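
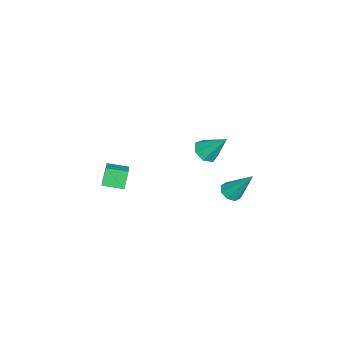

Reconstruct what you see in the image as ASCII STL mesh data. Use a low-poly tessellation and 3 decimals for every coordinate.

solid 
facet normal -0.118 -0.581 -0.806
outer loop
vertex 3.488 3.241 0.75
vertex 2.853 3.303 0.798
vertex 3.318 3.625 0.498
endloop
endfacet
facet normal 0.925 0.376 -0.052
outer loop
vertex 3.488 3.241 0.75
vertex 3.318 3.625 0.498
vertex 3.087 4.457 2.402
endloop
endfacet
facet normal -0.118 -0.580 -0.806
outer loop
vertex 3.318 3.625 0.498
vertex 2.853 3.303 0.798
vertex 2.875 3.821 0.422
endloop
endfacet
facet normal 0.429 0.846 -0.318
outer loop
vertex 3.318 3.625 0.498
vertex 2.875 3.821 0.422
vertex 3.087 4.457 2.402
endloop
endfacet
facet normal -0.119 -0.580 -0.806
outer loop
vertex 2.875 3.821 0.422
vertex 2.853 3.303 0.798
vertex 2.42 3.714 0.566
endloop
endfacet
facet normal -0.299 0.917 -0.263
outer loop
vertex 2.875 3.821 0.422
vertex 2.42 3.714 0.566
vertex 3.087 4.457 2.402
endloop
endfacet
facet normal -0.118 -0.580 -0.806
outer loop
vertex 2.42 3.714 0.566
vertex 2.853 3.303 0.798
vertex 2.218 3.366 0.846
endloop
endfacet
facet normal -0.833 0.548 0.081
outer loop
vertex 2.42 3.714 0.566
vertex 2.218 3.366 0.846
vertex 3.087 4.457 2.402
endloop
endfacet
facet normal -0.118 -0.578 -0.807
outer loop
vertex 2.218 3.366 0.846
vertex 2.853 3.303 0.798
vertex 2.388 2.981 1.097
endloop
endfacet
facet normal -0.858 -0.046 0.511
outer loop
vertex 2.218 3.366 0.846
vertex 2.388 2.981 1.097
vertex 3.087 4.457 2.402
endloop
endfacet
facet normal -0.117 -0.580 -0.806
outer loop
vertex 2.388 2.981 1.097
vertex 2.853 3.303 0.798
vertex 2.83 2.786 1.173
endloop
endfacet
facet normal -0.361 -0.516 0.777
outer loop
vertex 2.388 2.981 1.097
vertex 2.83 2.786 1.173
vertex 3.087 4.457 2.402
endloop
endfacet
facet normal -0.119 -0.580 -0.806
outer loop
vertex 2.83 2.786 1.173
vertex 2.853 3.303 0.798
vertex 3.286 2.893 1.029
endloop
endfacet
facet normal 0.366 -0.587 0.722
outer loop
vertex 2.83 2.786 1.173
vertex 3.286 2.893 1.029
vertex 3.087 4.457 2.402
endloop
endfacet
facet normal -0.118 -0.579 -0.807
outer loop
vertex 3.286 2.893 1.029
vertex 2.853 3.303 0.798
vertex 3.488 3.241 0.75
endloop
endfacet
facet normal 0.899 -0.218 0.379
outer loop
vertex 3.286 2.893 1.029
vertex 3.488 3.241 0.75
vertex 3.087 4.457 2.402
endloop
endfacet
facet normal -0.139 -0.646 -0.751
outer loop
vertex 2.353 1.336 3.18
vertex 1.811 1.785 2.894
vertex 2.557 1.792 2.75
endloop
endfacet
facet normal 0.925 -0.061 0.374
outer loop
vertex 2.353 1.336 3.18
vertex 2.557 1.792 2.75
vertex 2.049 2.895 4.186
endloop
endfacet
facet normal -0.139 -0.644 -0.752
outer loop
vertex 2.557 1.792 2.75
vertex 1.811 1.785 2.894
vertex 2.2 2.244 2.429
endloop
endfacet
facet normal 0.822 0.554 -0.134
outer loop
vertex 2.557 1.792 2.75
vertex 2.2 2.244 2.429
vertex 2.049 2.895 4.186
endloop
endfacet
facet normal -0.136 -0.646 -0.751
outer loop
vertex 2.2 2.244 2.429
vertex 1.811 1.785 2.894
vertex 1.549 2.349 2.457
endloop
endfacet
facet normal 0.136 0.933 -0.334
outer loop
vertex 2.2 2.244 2.429
vertex 1.549 2.349 2.457
vertex 2.049 2.895 4.186
endloop
endfacet
facet normal -0.138 -0.646 -0.751
outer loop
vertex 1.549 2.349 2.457
vertex 1.811 1.785 2.894
vertex 1.096 2.03 2.815
endloop
endfacet
facet normal -0.612 0.788 -0.072
outer loop
vertex 1.549 2.349 2.457
vertex 1.096 2.03 2.815
vertex 2.049 2.895 4.186
endloop
endfacet
facet normal -0.138 -0.645 -0.752
outer loop
vertex 1.096 2.03 2.815
vertex 1.811 1.785 2.894
vertex 1.181 1.526 3.232
endloop
endfacet
facet normal -0.861 0.230 0.453
outer loop
vertex 1.096 2.03 2.815
vertex 1.181 1.526 3.232
vertex 2.049 2.895 4.186
endloop
endfacet
facet normal -0.138 -0.645 -0.752
outer loop
vertex 1.181 1.526 3.232
vertex 1.811 1.785 2.894
vertex 1.741 1.217 3.394
endloop
endfacet
facet normal -0.423 -0.322 0.847
outer loop
vertex 1.181 1.526 3.232
vertex 1.741 1.217 3.394
vertex 2.049 2.895 4.186
endloop
endfacet
facet normal -0.138 -0.645 -0.752
outer loop
vertex 1.741 1.217 3.394
vertex 1.811 1.785 2.894
vertex 2.353 1.336 3.18
endloop
endfacet
facet normal 0.371 -0.451 0.811
outer loop
vertex 1.741 1.217 3.394
vertex 2.353 1.336 3.18
vertex 2.049 2.895 4.186
endloop
endfacet
facet normal -0.501 0.083 0.861
outer loop
vertex 1.022 -3.705 -0.049
vertex 0.853 -2.536 -0.26
vertex -0.464 -4.069 -0.878
endloop
endfacet
facet normal 0.141 -0.974 0.176
outer loop
vertex 0.107 -4.164 -1.86
vertex 1.022 -3.705 -0.049
vertex -0.464 -4.069 -0.878
endloop
endfacet
facet normal -0.501 0.083 0.861
outer loop
vertex -0.464 -4.069 -0.878
vertex 0.853 -2.536 -0.26
vertex -0.633 -2.9 -1.089
endloop
endfacet
facet normal -0.854 -0.209 -0.476
outer loop
vertex -0.633 -2.9 -1.089
vertex 0.107 -4.164 -1.86
vertex -0.464 -4.069 -0.878
endloop
endfacet
facet normal 0.854 0.209 0.476
outer loop
vertex 1.022 -3.705 -0.049
vertex 1.424 -2.631 -1.242
vertex 0.853 -2.536 -0.26
endloop
endfacet
facet normal 0.141 -0.974 0.176
outer loop
vertex 1.593 -3.8 -1.031
vertex 1.022 -3.705 -0.049
vertex 0.107 -4.164 -1.86
endloop
endfacet
facet normal 0.854 0.209 0.476
outer loop
vertex 1.593 -3.8 -1.031
vertex 1.424 -2.631 -1.242
vertex 1.022 -3.705 -0.049
endloop
endfacet
facet normal -0.141 0.974 -0.176
outer loop
vertex 0.853 -2.536 -0.26
vertex 1.424 -2.631 -1.242
vertex -0.633 -2.9 -1.089
endloop
endfacet
facet normal -0.854 -0.209 -0.476
outer loop
vertex -0.062 -2.995 -2.071
vertex 0.107 -4.164 -1.86
vertex -0.633 -2.9 -1.089
endloop
endfacet
facet normal -0.141 0.974 -0.176
outer loop
vertex -0.633 -2.9 -1.089
vertex 1.424 -2.631 -1.242
vertex -0.062 -2.995 -2.071
endloop
endfacet
facet normal 0.501 -0.083 -0.861
outer loop
vertex -0.062 -2.995 -2.071
vertex 1.593 -3.8 -1.031
vertex 0.107 -4.164 -1.86
endloop
endfacet
facet normal 0.501 -0.083 -0.861
outer loop
vertex 1.424 -2.631 -1.242
vertex 1.593 -3.8 -1.031
vertex -0.062 -2.995 -2.071
endloop
endfacet

endsolid


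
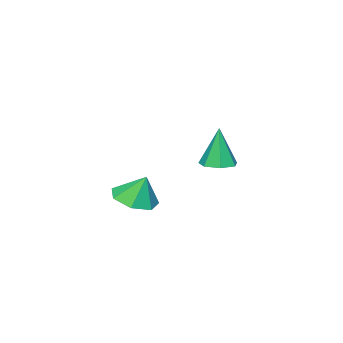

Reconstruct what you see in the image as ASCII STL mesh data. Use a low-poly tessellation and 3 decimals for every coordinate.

solid 
facet normal 0.117 -0.372 -0.921
outer loop
vertex 3.293 -1.29 -1.219
vertex 2.458 -1.88 -1.087
vertex 2.516 -0.924 -1.466
endloop
endfacet
facet normal 0.328 0.897 0.297
outer loop
vertex 3.293 -1.29 -1.219
vertex 2.516 -0.924 -1.466
vertex 2.302 -1.38 0.147
endloop
endfacet
facet normal 0.118 -0.372 -0.921
outer loop
vertex 2.516 -0.924 -1.466
vertex 2.458 -1.88 -1.087
vertex 1.696 -1.277 -1.428
endloop
endfacet
facet normal -0.379 0.902 0.205
outer loop
vertex 2.516 -0.924 -1.466
vertex 1.696 -1.277 -1.428
vertex 2.302 -1.38 0.147
endloop
endfacet
facet normal 0.117 -0.373 -0.920
outer loop
vertex 1.696 -1.277 -1.428
vertex 2.458 -1.88 -1.087
vertex 1.45 -2.084 -1.132
endloop
endfacet
facet normal -0.851 0.389 0.353
outer loop
vertex 1.696 -1.277 -1.428
vertex 1.45 -2.084 -1.132
vertex 2.302 -1.38 0.147
endloop
endfacet
facet normal 0.116 -0.372 -0.921
outer loop
vertex 1.45 -2.084 -1.132
vertex 2.458 -1.88 -1.087
vertex 1.964 -2.737 -0.803
endloop
endfacet
facet normal -0.732 -0.259 0.630
outer loop
vertex 1.45 -2.084 -1.132
vertex 1.964 -2.737 -0.803
vertex 2.302 -1.38 0.147
endloop
endfacet
facet normal 0.118 -0.373 -0.920
outer loop
vertex 1.964 -2.737 -0.803
vertex 2.458 -1.88 -1.087
vertex 2.85 -2.744 -0.687
endloop
endfacet
facet normal -0.113 -0.551 0.827
outer loop
vertex 1.964 -2.737 -0.803
vertex 2.85 -2.744 -0.687
vertex 2.302 -1.38 0.147
endloop
endfacet
facet normal 0.117 -0.373 -0.920
outer loop
vertex 2.85 -2.744 -0.687
vertex 2.458 -1.88 -1.087
vertex 3.441 -2.101 -0.872
endloop
endfacet
facet normal 0.542 -0.269 0.796
outer loop
vertex 2.85 -2.744 -0.687
vertex 3.441 -2.101 -0.872
vertex 2.302 -1.38 0.147
endloop
endfacet
facet normal 0.118 -0.372 -0.921
outer loop
vertex 3.441 -2.101 -0.872
vertex 2.458 -1.88 -1.087
vertex 3.293 -1.29 -1.219
endloop
endfacet
facet normal 0.739 0.375 0.561
outer loop
vertex 3.441 -2.101 -0.872
vertex 3.293 -1.29 -1.219
vertex 2.302 -1.38 0.147
endloop
endfacet
facet normal 0.073 0.039 -0.997
outer loop
vertex -1.723 -1.904 -0.565
vertex -2.539 -1.841 -0.622
vertex -1.983 -1.242 -0.558
endloop
endfacet
facet normal 0.843 0.327 0.426
outer loop
vertex -1.723 -1.904 -0.565
vertex -1.983 -1.242 -0.558
vertex -2.681 -1.919 1.342
endloop
endfacet
facet normal 0.071 0.040 -0.997
outer loop
vertex -1.983 -1.242 -0.558
vertex -2.539 -1.841 -0.622
vertex -2.661 -1.031 -0.598
endloop
endfacet
facet normal 0.250 0.879 0.405
outer loop
vertex -1.983 -1.242 -0.558
vertex -2.661 -1.031 -0.598
vertex -2.681 -1.919 1.342
endloop
endfacet
facet normal 0.073 0.040 -0.997
outer loop
vertex -2.661 -1.031 -0.598
vertex -2.539 -1.841 -0.622
vertex -3.248 -1.43 -0.657
endloop
endfacet
facet normal -0.551 0.761 0.342
outer loop
vertex -2.661 -1.031 -0.598
vertex -3.248 -1.43 -0.657
vertex -2.681 -1.919 1.342
endloop
endfacet
facet normal 0.072 0.040 -0.997
outer loop
vertex -3.248 -1.43 -0.657
vertex -2.539 -1.841 -0.622
vertex -3.3 -2.139 -0.689
endloop
endfacet
facet normal -0.957 0.057 0.285
outer loop
vertex -3.248 -1.43 -0.657
vertex -3.3 -2.139 -0.689
vertex -2.681 -1.919 1.342
endloop
endfacet
facet normal 0.073 0.039 -0.997
outer loop
vertex -3.3 -2.139 -0.689
vertex -2.539 -1.841 -0.622
vertex -2.779 -2.623 -0.67
endloop
endfacet
facet normal -0.659 -0.699 0.277
outer loop
vertex -3.3 -2.139 -0.689
vertex -2.779 -2.623 -0.67
vertex -2.681 -1.919 1.342
endloop
endfacet
facet normal 0.072 0.039 -0.997
outer loop
vertex -2.779 -2.623 -0.67
vertex -2.539 -1.841 -0.622
vertex -2.078 -2.519 -0.615
endloop
endfacet
facet normal 0.114 -0.939 0.323
outer loop
vertex -2.779 -2.623 -0.67
vertex -2.078 -2.519 -0.615
vertex -2.681 -1.919 1.342
endloop
endfacet
facet normal 0.073 0.039 -0.997
outer loop
vertex -2.078 -2.519 -0.615
vertex -2.539 -1.841 -0.622
vertex -1.723 -1.904 -0.565
endloop
endfacet
facet normal 0.783 -0.484 0.390
outer loop
vertex -2.078 -2.519 -0.615
vertex -1.723 -1.904 -0.565
vertex -2.681 -1.919 1.342
endloop
endfacet

endsolid


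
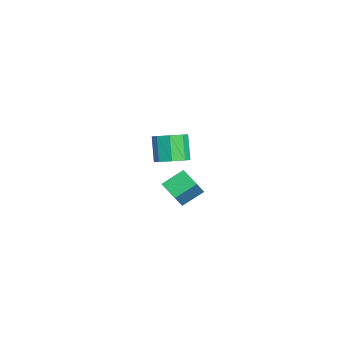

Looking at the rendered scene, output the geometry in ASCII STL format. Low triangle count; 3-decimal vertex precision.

solid 
facet normal -0.549 0.289 -0.785
outer loop
vertex 3.363 -0.925 -3.228
vertex 3.062 -0.037 -2.691
vertex 4.08 -0.478 -3.565
endloop
endfacet
facet normal 0.279 -0.822 -0.497
outer loop
vertex 4.778 -0.843 -2.569
vertex 3.363 -0.925 -3.228
vertex 4.08 -0.478 -3.565
endloop
endfacet
facet normal -0.549 0.288 -0.785
outer loop
vertex 4.08 -0.478 -3.565
vertex 3.062 -0.037 -2.691
vertex 3.779 0.41 -3.029
endloop
endfacet
facet normal 0.788 0.491 -0.372
outer loop
vertex 3.779 0.41 -3.029
vertex 4.778 -0.843 -2.569
vertex 4.08 -0.478 -3.565
endloop
endfacet
facet normal -0.787 -0.492 0.372
outer loop
vertex 3.363 -0.925 -3.228
vertex 3.76 -0.402 -1.695
vertex 3.062 -0.037 -2.691
endloop
endfacet
facet normal 0.279 -0.822 -0.496
outer loop
vertex 4.061 -1.29 -2.231
vertex 3.363 -0.925 -3.228
vertex 4.778 -0.843 -2.569
endloop
endfacet
facet normal -0.788 -0.491 0.372
outer loop
vertex 4.061 -1.29 -2.231
vertex 3.76 -0.402 -1.695
vertex 3.363 -0.925 -3.228
endloop
endfacet
facet normal -0.279 0.822 0.496
outer loop
vertex 3.062 -0.037 -2.691
vertex 3.76 -0.402 -1.695
vertex 3.779 0.41 -3.029
endloop
endfacet
facet normal 0.788 0.492 -0.371
outer loop
vertex 4.477 0.045 -2.032
vertex 4.778 -0.843 -2.569
vertex 3.779 0.41 -3.029
endloop
endfacet
facet normal -0.279 0.822 0.496
outer loop
vertex 3.779 0.41 -3.029
vertex 3.76 -0.402 -1.695
vertex 4.477 0.045 -2.032
endloop
endfacet
facet normal 0.549 -0.288 0.784
outer loop
vertex 4.477 0.045 -2.032
vertex 4.061 -1.29 -2.231
vertex 4.778 -0.843 -2.569
endloop
endfacet
facet normal 0.548 -0.288 0.785
outer loop
vertex 3.76 -0.402 -1.695
vertex 4.061 -1.29 -2.231
vertex 4.477 0.045 -2.032
endloop
endfacet
facet normal 0.567 0.011 -0.823
outer loop
vertex -0.022 -0.455 -3.805
vertex -0.646 -0.392 -4.234
vertex -0.171 0.099 -3.9
endloop
endfacet
facet normal 0.783 0.304 0.543
outer loop
vertex -0.022 -0.455 -3.805
vertex -0.171 0.099 -3.9
vertex -0.769 -0.472 -2.718
endloop
endfacet
facet normal 0.783 0.304 0.543
outer loop
vertex -0.769 -0.472 -2.718
vertex -0.171 0.099 -3.9
vertex -0.919 0.082 -2.812
endloop
endfacet
facet normal -0.566 -0.013 0.824
outer loop
vertex -0.769 -0.472 -2.718
vertex -0.919 0.082 -2.812
vertex -1.394 -0.408 -3.146
endloop
endfacet
facet normal 0.566 0.013 -0.824
outer loop
vertex -0.171 0.099 -3.9
vertex -0.646 -0.392 -4.234
vertex -0.599 0.366 -4.19
endloop
endfacet
facet normal 0.372 0.888 0.269
outer loop
vertex -0.171 0.099 -3.9
vertex -0.599 0.366 -4.19
vertex -0.919 0.082 -2.812
endloop
endfacet
facet normal 0.372 0.888 0.269
outer loop
vertex -0.919 0.082 -2.812
vertex -0.599 0.366 -4.19
vertex -1.347 0.349 -3.102
endloop
endfacet
facet normal -0.566 -0.013 0.824
outer loop
vertex -0.919 0.082 -2.812
vertex -1.347 0.349 -3.102
vertex -1.394 -0.408 -3.146
endloop
endfacet
facet normal 0.566 0.013 -0.824
outer loop
vertex -0.599 0.366 -4.19
vertex -0.646 -0.392 -4.234
vertex -1.055 0.189 -4.506
endloop
endfacet
facet normal -0.257 0.953 -0.162
outer loop
vertex -0.599 0.366 -4.19
vertex -1.055 0.189 -4.506
vertex -1.347 0.349 -3.102
endloop
endfacet
facet normal -0.257 0.953 -0.162
outer loop
vertex -1.347 0.349 -3.102
vertex -1.055 0.189 -4.506
vertex -1.803 0.172 -3.418
endloop
endfacet
facet normal -0.566 -0.013 0.824
outer loop
vertex -1.347 0.349 -3.102
vertex -1.803 0.172 -3.418
vertex -1.394 -0.408 -3.146
endloop
endfacet
facet normal 0.566 0.012 -0.824
outer loop
vertex -1.055 0.189 -4.506
vertex -0.646 -0.392 -4.234
vertex -1.271 -0.328 -4.662
endloop
endfacet
facet normal -0.736 0.458 -0.499
outer loop
vertex -1.055 0.189 -4.506
vertex -1.271 -0.328 -4.662
vertex -1.803 0.172 -3.418
endloop
endfacet
facet normal -0.736 0.458 -0.499
outer loop
vertex -1.803 0.172 -3.418
vertex -1.271 -0.328 -4.662
vertex -2.018 -0.345 -3.575
endloop
endfacet
facet normal -0.567 -0.014 0.823
outer loop
vertex -1.803 0.172 -3.418
vertex -2.018 -0.345 -3.575
vertex -1.394 -0.408 -3.146
endloop
endfacet
facet normal 0.566 0.013 -0.824
outer loop
vertex -1.271 -0.328 -4.662
vertex -0.646 -0.392 -4.234
vertex -1.121 -0.882 -4.568
endloop
endfacet
facet normal -0.783 -0.304 -0.543
outer loop
vertex -1.271 -0.328 -4.662
vertex -1.121 -0.882 -4.568
vertex -2.018 -0.345 -3.575
endloop
endfacet
facet normal -0.783 -0.304 -0.543
outer loop
vertex -2.018 -0.345 -3.575
vertex -1.121 -0.882 -4.568
vertex -1.869 -0.899 -3.48
endloop
endfacet
facet normal -0.567 -0.011 0.823
outer loop
vertex -2.018 -0.345 -3.575
vertex -1.869 -0.899 -3.48
vertex -1.394 -0.408 -3.146
endloop
endfacet
facet normal 0.566 0.013 -0.824
outer loop
vertex -1.121 -0.882 -4.568
vertex -0.646 -0.392 -4.234
vertex -0.693 -1.149 -4.278
endloop
endfacet
facet normal -0.372 -0.888 -0.269
outer loop
vertex -1.121 -0.882 -4.568
vertex -0.693 -1.149 -4.278
vertex -1.869 -0.899 -3.48
endloop
endfacet
facet normal -0.372 -0.888 -0.269
outer loop
vertex -1.869 -0.899 -3.48
vertex -0.693 -1.149 -4.278
vertex -1.441 -1.166 -3.19
endloop
endfacet
facet normal -0.566 -0.013 0.824
outer loop
vertex -1.869 -0.899 -3.48
vertex -1.441 -1.166 -3.19
vertex -1.394 -0.408 -3.146
endloop
endfacet
facet normal 0.566 0.013 -0.824
outer loop
vertex -0.693 -1.149 -4.278
vertex -0.646 -0.392 -4.234
vertex -0.237 -0.972 -3.962
endloop
endfacet
facet normal 0.257 -0.953 0.162
outer loop
vertex -0.693 -1.149 -4.278
vertex -0.237 -0.972 -3.962
vertex -1.441 -1.166 -3.19
endloop
endfacet
facet normal 0.257 -0.953 0.162
outer loop
vertex -1.441 -1.166 -3.19
vertex -0.237 -0.972 -3.962
vertex -0.985 -0.989 -2.874
endloop
endfacet
facet normal -0.566 -0.013 0.824
outer loop
vertex -1.441 -1.166 -3.19
vertex -0.985 -0.989 -2.874
vertex -1.394 -0.408 -3.146
endloop
endfacet
facet normal 0.567 0.014 -0.823
outer loop
vertex -0.237 -0.972 -3.962
vertex -0.646 -0.392 -4.234
vertex -0.022 -0.455 -3.805
endloop
endfacet
facet normal 0.736 -0.458 0.499
outer loop
vertex -0.237 -0.972 -3.962
vertex -0.022 -0.455 -3.805
vertex -0.985 -0.989 -2.874
endloop
endfacet
facet normal 0.736 -0.458 0.499
outer loop
vertex -0.985 -0.989 -2.874
vertex -0.022 -0.455 -3.805
vertex -0.769 -0.472 -2.718
endloop
endfacet
facet normal -0.566 -0.012 0.824
outer loop
vertex -0.985 -0.989 -2.874
vertex -0.769 -0.472 -2.718
vertex -1.394 -0.408 -3.146
endloop
endfacet

endsolid


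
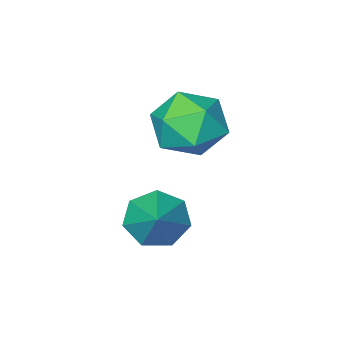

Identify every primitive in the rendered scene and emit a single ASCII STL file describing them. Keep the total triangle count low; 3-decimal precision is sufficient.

solid 
facet normal 0.357 0.136 0.924
outer loop
vertex -1.162 -3.366 -0.477
vertex -1.075 -4.417 -0.356
vertex -0.263 -3.859 -0.752
endloop
endfacet
facet normal 0.529 0.685 0.501
outer loop
vertex -1.162 -3.366 -0.477
vertex -0.263 -3.859 -0.752
vertex -0.662 -3.096 -1.374
endloop
endfacet
facet normal -0.077 0.966 0.248
outer loop
vertex -1.162 -3.366 -0.477
vertex -0.662 -3.096 -1.374
vertex -1.72 -3.183 -1.362
endloop
endfacet
facet normal -0.622 0.591 0.514
outer loop
vertex -1.162 -3.366 -0.477
vertex -1.72 -3.183 -1.362
vertex -1.975 -3.999 -0.733
endloop
endfacet
facet normal -0.354 0.078 0.932
outer loop
vertex -1.162 -3.366 -0.477
vertex -1.975 -3.999 -0.733
vertex -1.075 -4.417 -0.356
endloop
endfacet
facet normal 0.902 0.430 -0.051
outer loop
vertex -0.662 -3.096 -1.374
vertex -0.263 -3.859 -0.752
vertex -0.265 -3.981 -1.807
endloop
endfacet
facet normal 0.624 -0.458 0.633
outer loop
vertex -0.263 -3.859 -0.752
vertex -1.075 -4.417 -0.356
vertex -0.52 -4.797 -1.178
endloop
endfacet
facet normal -0.527 -0.552 0.646
outer loop
vertex -1.075 -4.417 -0.356
vertex -1.975 -3.999 -0.733
vertex -1.578 -4.884 -1.166
endloop
endfacet
facet normal -0.960 0.277 -0.030
outer loop
vertex -1.975 -3.999 -0.733
vertex -1.72 -3.183 -1.362
vertex -1.977 -4.121 -1.788
endloop
endfacet
facet normal -0.078 0.884 -0.461
outer loop
vertex -1.72 -3.183 -1.362
vertex -0.662 -3.096 -1.374
vertex -1.165 -3.563 -2.184
endloop
endfacet
facet normal 0.622 -0.591 -0.514
outer loop
vertex -1.078 -4.614 -2.063
vertex -0.265 -3.981 -1.807
vertex -0.52 -4.797 -1.178
endloop
endfacet
facet normal 0.077 -0.966 -0.248
outer loop
vertex -1.078 -4.614 -2.063
vertex -0.52 -4.797 -1.178
vertex -1.578 -4.884 -1.166
endloop
endfacet
facet normal -0.529 -0.685 -0.501
outer loop
vertex -1.078 -4.614 -2.063
vertex -1.578 -4.884 -1.166
vertex -1.977 -4.121 -1.788
endloop
endfacet
facet normal -0.357 -0.136 -0.924
outer loop
vertex -1.078 -4.614 -2.063
vertex -1.977 -4.121 -1.788
vertex -1.165 -3.563 -2.184
endloop
endfacet
facet normal 0.354 -0.078 -0.932
outer loop
vertex -1.078 -4.614 -2.063
vertex -1.165 -3.563 -2.184
vertex -0.265 -3.981 -1.807
endloop
endfacet
facet normal 0.960 -0.277 0.030
outer loop
vertex -0.52 -4.797 -1.178
vertex -0.265 -3.981 -1.807
vertex -0.263 -3.859 -0.752
endloop
endfacet
facet normal 0.078 -0.884 0.461
outer loop
vertex -1.578 -4.884 -1.166
vertex -0.52 -4.797 -1.178
vertex -1.075 -4.417 -0.356
endloop
endfacet
facet normal -0.902 -0.430 0.051
outer loop
vertex -1.977 -4.121 -1.788
vertex -1.578 -4.884 -1.166
vertex -1.975 -3.999 -0.733
endloop
endfacet
facet normal -0.624 0.458 -0.633
outer loop
vertex -1.165 -3.563 -2.184
vertex -1.977 -4.121 -1.788
vertex -1.72 -3.183 -1.362
endloop
endfacet
facet normal 0.527 0.552 -0.646
outer loop
vertex -0.265 -3.981 -1.807
vertex -1.165 -3.563 -2.184
vertex -0.662 -3.096 -1.374
endloop
endfacet
facet normal -0.428 -0.669 -0.608
outer loop
vertex 1.027 -3.662 -3.892
vertex 0.277 -3.308 -3.754
vertex 0.84 -3.126 -4.35
endloop
endfacet
facet normal 0.966 0.207 -0.152
outer loop
vertex 1.027 -3.662 -3.892
vertex 0.84 -3.126 -4.35
vertex 0.903 -2.332 -2.866
endloop
endfacet
facet normal -0.427 -0.669 -0.608
outer loop
vertex 0.84 -3.126 -4.35
vertex 0.277 -3.308 -3.754
vertex 0.23 -2.728 -4.359
endloop
endfacet
facet normal 0.499 0.755 -0.425
outer loop
vertex 0.84 -3.126 -4.35
vertex 0.23 -2.728 -4.359
vertex 0.903 -2.332 -2.866
endloop
endfacet
facet normal -0.428 -0.669 -0.608
outer loop
vertex 0.23 -2.728 -4.359
vertex 0.277 -3.308 -3.754
vertex -0.345 -2.766 -3.912
endloop
endfacet
facet normal -0.195 0.966 -0.168
outer loop
vertex 0.23 -2.728 -4.359
vertex -0.345 -2.766 -3.912
vertex 0.903 -2.332 -2.866
endloop
endfacet
facet normal -0.429 -0.669 -0.607
outer loop
vertex -0.345 -2.766 -3.912
vertex 0.277 -3.308 -3.754
vertex -0.451 -3.213 -3.345
endloop
endfacet
facet normal -0.594 0.682 0.426
outer loop
vertex -0.345 -2.766 -3.912
vertex -0.451 -3.213 -3.345
vertex 0.903 -2.332 -2.866
endloop
endfacet
facet normal -0.429 -0.669 -0.607
outer loop
vertex -0.451 -3.213 -3.345
vertex 0.277 -3.308 -3.754
vertex -0.008 -3.731 -3.087
endloop
endfacet
facet normal -0.397 0.114 0.911
outer loop
vertex -0.451 -3.213 -3.345
vertex -0.008 -3.731 -3.087
vertex 0.903 -2.332 -2.866
endloop
endfacet
facet normal -0.428 -0.669 -0.607
outer loop
vertex -0.008 -3.731 -3.087
vertex 0.277 -3.308 -3.754
vertex 0.649 -3.931 -3.33
endloop
endfacet
facet normal 0.247 -0.306 0.919
outer loop
vertex -0.008 -3.731 -3.087
vertex 0.649 -3.931 -3.33
vertex 0.903 -2.332 -2.866
endloop
endfacet
facet normal -0.428 -0.669 -0.608
outer loop
vertex 0.649 -3.931 -3.33
vertex 0.277 -3.308 -3.754
vertex 1.027 -3.662 -3.892
endloop
endfacet
facet normal 0.854 -0.265 0.447
outer loop
vertex 0.649 -3.931 -3.33
vertex 1.027 -3.662 -3.892
vertex 0.903 -2.332 -2.866
endloop
endfacet

endsolid


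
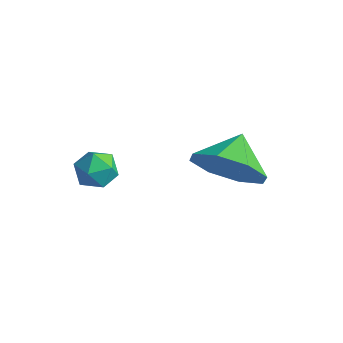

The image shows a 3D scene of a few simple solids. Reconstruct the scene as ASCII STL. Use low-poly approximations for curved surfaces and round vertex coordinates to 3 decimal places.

solid 
facet normal 0.254 -0.868 -0.428
outer loop
vertex 4.205 2.788 -1.759
vertex 3.45 2.268 -1.152
vertex 3.454 2.755 -2.138
endloop
endfacet
facet normal 0.118 0.942 -0.315
outer loop
vertex 4.205 2.788 -1.759
vertex 3.454 2.755 -2.138
vertex 3.15 3.292 -0.648
endloop
endfacet
facet normal 0.255 -0.867 -0.427
outer loop
vertex 3.454 2.755 -2.138
vertex 3.45 2.268 -1.152
vertex 2.701 2.436 -1.94
endloop
endfacet
facet normal -0.444 0.810 -0.383
outer loop
vertex 3.454 2.755 -2.138
vertex 2.701 2.436 -1.94
vertex 3.15 3.292 -0.648
endloop
endfacet
facet normal 0.254 -0.868 -0.427
outer loop
vertex 2.701 2.436 -1.94
vertex 3.45 2.268 -1.152
vertex 2.386 2.019 -1.279
endloop
endfacet
facet normal -0.842 0.536 -0.063
outer loop
vertex 2.701 2.436 -1.94
vertex 2.386 2.019 -1.279
vertex 3.15 3.292 -0.648
endloop
endfacet
facet normal 0.254 -0.868 -0.427
outer loop
vertex 2.386 2.019 -1.279
vertex 3.45 2.268 -1.152
vertex 2.695 1.748 -0.545
endloop
endfacet
facet normal -0.844 0.279 0.458
outer loop
vertex 2.386 2.019 -1.279
vertex 2.695 1.748 -0.545
vertex 3.15 3.292 -0.648
endloop
endfacet
facet normal 0.254 -0.868 -0.428
outer loop
vertex 2.695 1.748 -0.545
vertex 3.45 2.268 -1.152
vertex 3.446 1.781 -0.166
endloop
endfacet
facet normal -0.449 0.191 0.873
outer loop
vertex 2.695 1.748 -0.545
vertex 3.446 1.781 -0.166
vertex 3.15 3.292 -0.648
endloop
endfacet
facet normal 0.255 -0.867 -0.427
outer loop
vertex 3.446 1.781 -0.166
vertex 3.45 2.268 -1.152
vertex 4.199 2.1 -0.364
endloop
endfacet
facet normal 0.111 0.322 0.940
outer loop
vertex 3.446 1.781 -0.166
vertex 4.199 2.1 -0.364
vertex 3.15 3.292 -0.648
endloop
endfacet
facet normal 0.254 -0.868 -0.427
outer loop
vertex 4.199 2.1 -0.364
vertex 3.45 2.268 -1.152
vertex 4.514 2.517 -1.025
endloop
endfacet
facet normal 0.510 0.597 0.620
outer loop
vertex 4.199 2.1 -0.364
vertex 4.514 2.517 -1.025
vertex 3.15 3.292 -0.648
endloop
endfacet
facet normal 0.254 -0.868 -0.427
outer loop
vertex 4.514 2.517 -1.025
vertex 3.45 2.268 -1.152
vertex 4.205 2.788 -1.759
endloop
endfacet
facet normal 0.512 0.853 0.099
outer loop
vertex 4.514 2.517 -1.025
vertex 4.205 2.788 -1.759
vertex 3.15 3.292 -0.648
endloop
endfacet
facet normal 0.342 0.424 0.839
outer loop
vertex 0.776 0.82 -1.05
vertex 0.585 0.298 -0.708
vertex 1.185 0.319 -0.963
endloop
endfacet
facet normal 0.722 0.636 0.273
outer loop
vertex 0.776 0.82 -1.05
vertex 1.185 0.319 -0.963
vertex 1.146 0.612 -1.544
endloop
endfacet
facet normal 0.274 0.942 -0.192
outer loop
vertex 0.776 0.82 -1.05
vertex 1.146 0.612 -1.544
vertex 0.523 0.772 -1.648
endloop
endfacet
facet normal -0.383 0.920 0.088
outer loop
vertex 0.776 0.82 -1.05
vertex 0.523 0.772 -1.648
vertex 0.176 0.578 -1.131
endloop
endfacet
facet normal -0.340 0.599 0.725
outer loop
vertex 0.776 0.82 -1.05
vertex 0.176 0.578 -1.131
vertex 0.585 0.298 -0.708
endloop
endfacet
facet normal 0.998 0.056 -0.039
outer loop
vertex 1.146 0.612 -1.544
vertex 1.185 0.319 -0.963
vertex 1.184 -0.038 -1.509
endloop
endfacet
facet normal 0.383 -0.288 0.878
outer loop
vertex 1.185 0.319 -0.963
vertex 0.585 0.298 -0.708
vertex 0.837 -0.232 -0.992
endloop
endfacet
facet normal -0.720 -0.005 0.693
outer loop
vertex 0.585 0.298 -0.708
vertex 0.176 0.578 -1.131
vertex 0.214 -0.072 -1.096
endloop
endfacet
facet normal -0.788 0.516 -0.336
outer loop
vertex 0.176 0.578 -1.131
vertex 0.523 0.772 -1.648
vertex 0.175 0.221 -1.677
endloop
endfacet
facet normal 0.273 0.552 -0.788
outer loop
vertex 0.523 0.772 -1.648
vertex 1.146 0.612 -1.544
vertex 0.775 0.242 -1.932
endloop
endfacet
facet normal 0.383 -0.920 -0.088
outer loop
vertex 0.584 -0.28 -1.59
vertex 1.184 -0.038 -1.509
vertex 0.837 -0.232 -0.992
endloop
endfacet
facet normal -0.274 -0.942 0.192
outer loop
vertex 0.584 -0.28 -1.59
vertex 0.837 -0.232 -0.992
vertex 0.214 -0.072 -1.096
endloop
endfacet
facet normal -0.722 -0.636 -0.273
outer loop
vertex 0.584 -0.28 -1.59
vertex 0.214 -0.072 -1.096
vertex 0.175 0.221 -1.677
endloop
endfacet
facet normal -0.342 -0.424 -0.839
outer loop
vertex 0.584 -0.28 -1.59
vertex 0.175 0.221 -1.677
vertex 0.775 0.242 -1.932
endloop
endfacet
facet normal 0.340 -0.599 -0.725
outer loop
vertex 0.584 -0.28 -1.59
vertex 0.775 0.242 -1.932
vertex 1.184 -0.038 -1.509
endloop
endfacet
facet normal 0.788 -0.516 0.336
outer loop
vertex 0.837 -0.232 -0.992
vertex 1.184 -0.038 -1.509
vertex 1.185 0.319 -0.963
endloop
endfacet
facet normal -0.273 -0.552 0.788
outer loop
vertex 0.214 -0.072 -1.096
vertex 0.837 -0.232 -0.992
vertex 0.585 0.298 -0.708
endloop
endfacet
facet normal -0.998 -0.056 0.039
outer loop
vertex 0.175 0.221 -1.677
vertex 0.214 -0.072 -1.096
vertex 0.176 0.578 -1.131
endloop
endfacet
facet normal -0.383 0.288 -0.878
outer loop
vertex 0.775 0.242 -1.932
vertex 0.175 0.221 -1.677
vertex 0.523 0.772 -1.648
endloop
endfacet
facet normal 0.720 0.005 -0.693
outer loop
vertex 1.184 -0.038 -1.509
vertex 0.775 0.242 -1.932
vertex 1.146 0.612 -1.544
endloop
endfacet

endsolid


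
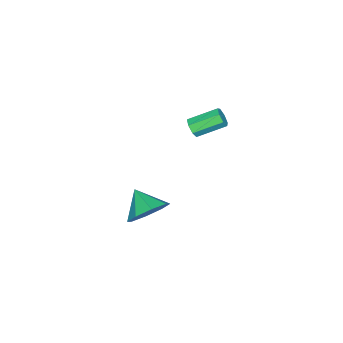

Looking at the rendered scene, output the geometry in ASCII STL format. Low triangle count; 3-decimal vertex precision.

solid 
facet normal 0.543 -0.718 -0.434
outer loop
vertex -2.625 2.785 3.716
vertex -2.94 2.797 3.302
vertex -2.507 3.072 3.389
endloop
endfacet
facet normal 0.798 0.281 0.534
outer loop
vertex -2.625 2.785 3.716
vertex -2.507 3.072 3.389
vertex -3.446 3.87 4.372
endloop
endfacet
facet normal 0.798 0.282 0.533
outer loop
vertex -3.446 3.87 4.372
vertex -2.507 3.072 3.389
vertex -3.328 4.157 4.044
endloop
endfacet
facet normal -0.543 0.719 0.434
outer loop
vertex -3.446 3.87 4.372
vertex -3.328 4.157 4.044
vertex -3.76 3.883 3.958
endloop
endfacet
facet normal 0.543 -0.718 -0.435
outer loop
vertex -2.507 3.072 3.389
vertex -2.94 2.797 3.302
vertex -2.714 3.153 2.997
endloop
endfacet
facet normal 0.703 0.672 -0.232
outer loop
vertex -2.507 3.072 3.389
vertex -2.714 3.153 2.997
vertex -3.328 4.157 4.044
endloop
endfacet
facet normal 0.703 0.672 -0.232
outer loop
vertex -3.328 4.157 4.044
vertex -2.714 3.153 2.997
vertex -3.535 4.238 3.652
endloop
endfacet
facet normal -0.542 0.719 0.435
outer loop
vertex -3.328 4.157 4.044
vertex -3.535 4.238 3.652
vertex -3.76 3.883 3.958
endloop
endfacet
facet normal 0.544 -0.718 -0.434
outer loop
vertex -2.714 3.153 2.997
vertex -2.94 2.797 3.302
vertex -3.092 2.965 2.834
endloop
endfacet
facet normal 0.079 0.558 -0.826
outer loop
vertex -2.714 3.153 2.997
vertex -3.092 2.965 2.834
vertex -3.535 4.238 3.652
endloop
endfacet
facet normal 0.079 0.558 -0.826
outer loop
vertex -3.535 4.238 3.652
vertex -3.092 2.965 2.834
vertex -3.912 4.05 3.489
endloop
endfacet
facet normal -0.545 0.718 0.432
outer loop
vertex -3.535 4.238 3.652
vertex -3.912 4.05 3.489
vertex -3.76 3.883 3.958
endloop
endfacet
facet normal 0.543 -0.718 -0.434
outer loop
vertex -3.092 2.965 2.834
vertex -2.94 2.797 3.302
vertex -3.354 2.652 3.024
endloop
endfacet
facet normal -0.605 0.023 -0.796
outer loop
vertex -3.092 2.965 2.834
vertex -3.354 2.652 3.024
vertex -3.912 4.05 3.489
endloop
endfacet
facet normal -0.605 0.023 -0.796
outer loop
vertex -3.912 4.05 3.489
vertex -3.354 2.652 3.024
vertex -4.175 3.737 3.68
endloop
endfacet
facet normal -0.543 0.720 0.432
outer loop
vertex -3.912 4.05 3.489
vertex -4.175 3.737 3.68
vertex -3.76 3.883 3.958
endloop
endfacet
facet normal 0.543 -0.719 -0.433
outer loop
vertex -3.354 2.652 3.024
vertex -2.94 2.797 3.302
vertex -3.305 2.448 3.424
endloop
endfacet
facet normal -0.832 -0.528 -0.168
outer loop
vertex -3.354 2.652 3.024
vertex -3.305 2.448 3.424
vertex -4.175 3.737 3.68
endloop
endfacet
facet normal -0.832 -0.528 -0.168
outer loop
vertex -4.175 3.737 3.68
vertex -3.305 2.448 3.424
vertex -4.126 3.533 4.079
endloop
endfacet
facet normal -0.544 0.718 0.434
outer loop
vertex -4.175 3.737 3.68
vertex -4.126 3.533 4.079
vertex -3.76 3.883 3.958
endloop
endfacet
facet normal 0.542 -0.719 -0.435
outer loop
vertex -3.305 2.448 3.424
vertex -2.94 2.797 3.302
vertex -2.98 2.507 3.732
endloop
endfacet
facet normal -0.433 -0.683 0.588
outer loop
vertex -3.305 2.448 3.424
vertex -2.98 2.507 3.732
vertex -4.126 3.533 4.079
endloop
endfacet
facet normal -0.433 -0.683 0.588
outer loop
vertex -4.126 3.533 4.079
vertex -2.98 2.507 3.732
vertex -3.801 3.592 4.387
endloop
endfacet
facet normal -0.543 0.718 0.435
outer loop
vertex -4.126 3.533 4.079
vertex -3.801 3.592 4.387
vertex -3.76 3.883 3.958
endloop
endfacet
facet normal 0.543 -0.719 -0.434
outer loop
vertex -2.98 2.507 3.732
vertex -2.94 2.797 3.302
vertex -2.625 2.785 3.716
endloop
endfacet
facet normal 0.293 -0.322 0.900
outer loop
vertex -2.98 2.507 3.732
vertex -2.625 2.785 3.716
vertex -3.801 3.592 4.387
endloop
endfacet
facet normal 0.291 -0.324 0.900
outer loop
vertex -3.801 3.592 4.387
vertex -2.625 2.785 3.716
vertex -3.446 3.87 4.372
endloop
endfacet
facet normal -0.544 0.718 0.435
outer loop
vertex -3.801 3.592 4.387
vertex -3.446 3.87 4.372
vertex -3.76 3.883 3.958
endloop
endfacet
facet normal 0.357 0.751 -0.555
outer loop
vertex 3.059 3.162 1.777
vertex 2.197 3.7 1.951
vertex 3.11 3.614 2.421
endloop
endfacet
facet normal 0.550 -0.703 0.450
outer loop
vertex 3.059 3.162 1.777
vertex 3.11 3.614 2.421
vertex 1.723 2.7 2.689
endloop
endfacet
facet normal 0.356 0.752 -0.554
outer loop
vertex 3.11 3.614 2.421
vertex 2.197 3.7 1.951
vertex 2.626 4.115 2.79
endloop
endfacet
facet normal 0.366 -0.296 0.882
outer loop
vertex 3.11 3.614 2.421
vertex 2.626 4.115 2.79
vertex 1.723 2.7 2.689
endloop
endfacet
facet normal 0.357 0.752 -0.554
outer loop
vertex 2.626 4.115 2.79
vertex 2.197 3.7 1.951
vertex 1.892 4.374 2.668
endloop
endfacet
facet normal -0.154 0.028 0.988
outer loop
vertex 2.626 4.115 2.79
vertex 1.892 4.374 2.668
vertex 1.723 2.7 2.689
endloop
endfacet
facet normal 0.357 0.752 -0.555
outer loop
vertex 1.892 4.374 2.668
vertex 2.197 3.7 1.951
vertex 1.336 4.237 2.125
endloop
endfacet
facet normal -0.706 0.080 0.703
outer loop
vertex 1.892 4.374 2.668
vertex 1.336 4.237 2.125
vertex 1.723 2.7 2.689
endloop
endfacet
facet normal 0.357 0.752 -0.555
outer loop
vertex 1.336 4.237 2.125
vertex 2.197 3.7 1.951
vertex 1.285 3.786 1.481
endloop
endfacet
facet normal -0.966 -0.171 0.196
outer loop
vertex 1.336 4.237 2.125
vertex 1.285 3.786 1.481
vertex 1.723 2.7 2.689
endloop
endfacet
facet normal 0.357 0.751 -0.555
outer loop
vertex 1.285 3.786 1.481
vertex 2.197 3.7 1.951
vertex 1.768 3.284 1.112
endloop
endfacet
facet normal -0.781 -0.578 -0.236
outer loop
vertex 1.285 3.786 1.481
vertex 1.768 3.284 1.112
vertex 1.723 2.7 2.689
endloop
endfacet
facet normal 0.357 0.752 -0.555
outer loop
vertex 1.768 3.284 1.112
vertex 2.197 3.7 1.951
vertex 2.503 3.026 1.235
endloop
endfacet
facet normal -0.260 -0.903 -0.342
outer loop
vertex 1.768 3.284 1.112
vertex 2.503 3.026 1.235
vertex 1.723 2.7 2.689
endloop
endfacet
facet normal 0.357 0.751 -0.555
outer loop
vertex 2.503 3.026 1.235
vertex 2.197 3.7 1.951
vertex 3.059 3.162 1.777
endloop
endfacet
facet normal 0.290 -0.955 -0.058
outer loop
vertex 2.503 3.026 1.235
vertex 3.059 3.162 1.777
vertex 1.723 2.7 2.689
endloop
endfacet

endsolid


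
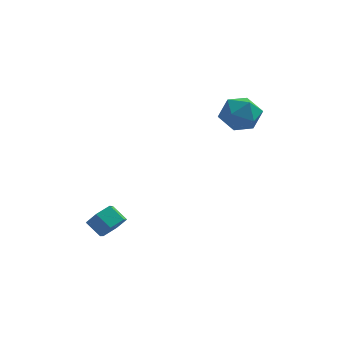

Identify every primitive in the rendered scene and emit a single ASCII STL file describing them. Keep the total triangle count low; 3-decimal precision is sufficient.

solid 
facet normal -0.908 0.298 0.294
outer loop
vertex 2.235 2.191 1.846
vertex 1.81 1.035 1.705
vertex 2.281 1.394 2.795
endloop
endfacet
facet normal -0.399 0.693 0.601
outer loop
vertex 2.235 2.191 1.846
vertex 2.281 1.394 2.795
vertex 3.243 2.144 2.569
endloop
endfacet
facet normal -0.013 0.996 0.083
outer loop
vertex 2.235 2.191 1.846
vertex 3.243 2.144 2.569
vertex 3.366 2.248 1.339
endloop
endfacet
facet normal -0.284 0.790 -0.544
outer loop
vertex 2.235 2.191 1.846
vertex 3.366 2.248 1.339
vertex 2.481 1.562 0.805
endloop
endfacet
facet normal -0.837 0.358 -0.414
outer loop
vertex 2.235 2.191 1.846
vertex 2.481 1.562 0.805
vertex 1.81 1.035 1.705
endloop
endfacet
facet normal 0.029 0.254 0.967
outer loop
vertex 3.243 2.144 2.569
vertex 2.281 1.394 2.795
vertex 3.439 0.958 2.875
endloop
endfacet
facet normal -0.795 -0.384 0.470
outer loop
vertex 2.281 1.394 2.795
vertex 1.81 1.035 1.705
vertex 2.554 0.272 2.341
endloop
endfacet
facet normal -0.680 -0.287 -0.675
outer loop
vertex 1.81 1.035 1.705
vertex 2.481 1.562 0.805
vertex 2.677 0.376 1.111
endloop
endfacet
facet normal 0.216 0.411 -0.886
outer loop
vertex 2.481 1.562 0.805
vertex 3.366 2.248 1.339
vertex 3.639 1.126 0.885
endloop
endfacet
facet normal 0.654 0.745 0.128
outer loop
vertex 3.366 2.248 1.339
vertex 3.243 2.144 2.569
vertex 4.11 1.485 1.975
endloop
endfacet
facet normal 0.284 -0.790 0.544
outer loop
vertex 3.685 0.329 1.834
vertex 3.439 0.958 2.875
vertex 2.554 0.272 2.341
endloop
endfacet
facet normal 0.013 -0.996 -0.083
outer loop
vertex 3.685 0.329 1.834
vertex 2.554 0.272 2.341
vertex 2.677 0.376 1.111
endloop
endfacet
facet normal 0.399 -0.693 -0.601
outer loop
vertex 3.685 0.329 1.834
vertex 2.677 0.376 1.111
vertex 3.639 1.126 0.885
endloop
endfacet
facet normal 0.908 -0.298 -0.294
outer loop
vertex 3.685 0.329 1.834
vertex 3.639 1.126 0.885
vertex 4.11 1.485 1.975
endloop
endfacet
facet normal 0.837 -0.358 0.414
outer loop
vertex 3.685 0.329 1.834
vertex 4.11 1.485 1.975
vertex 3.439 0.958 2.875
endloop
endfacet
facet normal -0.216 -0.411 0.886
outer loop
vertex 2.554 0.272 2.341
vertex 3.439 0.958 2.875
vertex 2.281 1.394 2.795
endloop
endfacet
facet normal -0.654 -0.745 -0.128
outer loop
vertex 2.677 0.376 1.111
vertex 2.554 0.272 2.341
vertex 1.81 1.035 1.705
endloop
endfacet
facet normal -0.029 -0.254 -0.967
outer loop
vertex 3.639 1.126 0.885
vertex 2.677 0.376 1.111
vertex 2.481 1.562 0.805
endloop
endfacet
facet normal 0.795 0.384 -0.470
outer loop
vertex 4.11 1.485 1.975
vertex 3.639 1.126 0.885
vertex 3.366 2.248 1.339
endloop
endfacet
facet normal 0.680 0.287 0.675
outer loop
vertex 3.439 0.958 2.875
vertex 4.11 1.485 1.975
vertex 3.243 2.144 2.569
endloop
endfacet
facet normal 0.690 -0.431 -0.582
outer loop
vertex -2.499 -4.106 -3.049
vertex -3.037 -3.989 -3.773
vertex -2.439 -3.343 -3.543
endloop
endfacet
facet normal 0.722 0.335 0.606
outer loop
vertex -2.499 -4.106 -3.049
vertex -2.439 -3.343 -3.543
vertex -3.264 -3.627 -2.403
endloop
endfacet
facet normal 0.722 0.335 0.606
outer loop
vertex -3.264 -3.627 -2.403
vertex -2.439 -3.343 -3.543
vertex -3.204 -2.865 -2.896
endloop
endfacet
facet normal -0.689 0.431 0.582
outer loop
vertex -3.264 -3.627 -2.403
vertex -3.204 -2.865 -2.896
vertex -3.803 -3.511 -3.127
endloop
endfacet
facet normal 0.689 -0.431 -0.582
outer loop
vertex -2.439 -3.343 -3.543
vertex -3.037 -3.989 -3.773
vertex -2.978 -3.227 -4.267
endloop
endfacet
facet normal 0.417 0.893 -0.167
outer loop
vertex -2.439 -3.343 -3.543
vertex -2.978 -3.227 -4.267
vertex -3.204 -2.865 -2.896
endloop
endfacet
facet normal 0.417 0.893 -0.167
outer loop
vertex -3.204 -2.865 -2.896
vertex -2.978 -3.227 -4.267
vertex -3.743 -2.749 -3.62
endloop
endfacet
facet normal -0.689 0.431 0.582
outer loop
vertex -3.204 -2.865 -2.896
vertex -3.743 -2.749 -3.62
vertex -3.803 -3.511 -3.127
endloop
endfacet
facet normal 0.689 -0.431 -0.582
outer loop
vertex -2.978 -3.227 -4.267
vertex -3.037 -3.989 -3.773
vertex -3.576 -3.873 -4.497
endloop
endfacet
facet normal -0.305 0.557 -0.772
outer loop
vertex -2.978 -3.227 -4.267
vertex -3.576 -3.873 -4.497
vertex -3.743 -2.749 -3.62
endloop
endfacet
facet normal -0.303 0.558 -0.773
outer loop
vertex -3.743 -2.749 -3.62
vertex -3.576 -3.873 -4.497
vertex -4.341 -3.394 -3.851
endloop
endfacet
facet normal -0.690 0.431 0.582
outer loop
vertex -3.743 -2.749 -3.62
vertex -4.341 -3.394 -3.851
vertex -3.803 -3.511 -3.127
endloop
endfacet
facet normal 0.689 -0.431 -0.582
outer loop
vertex -3.576 -3.873 -4.497
vertex -3.037 -3.989 -3.773
vertex -3.636 -4.635 -4.004
endloop
endfacet
facet normal -0.722 -0.335 -0.606
outer loop
vertex -3.576 -3.873 -4.497
vertex -3.636 -4.635 -4.004
vertex -4.341 -3.394 -3.851
endloop
endfacet
facet normal -0.722 -0.335 -0.606
outer loop
vertex -4.341 -3.394 -3.851
vertex -3.636 -4.635 -4.004
vertex -4.401 -4.157 -3.357
endloop
endfacet
facet normal -0.690 0.431 0.582
outer loop
vertex -4.341 -3.394 -3.851
vertex -4.401 -4.157 -3.357
vertex -3.803 -3.511 -3.127
endloop
endfacet
facet normal 0.689 -0.431 -0.582
outer loop
vertex -3.636 -4.635 -4.004
vertex -3.037 -3.989 -3.773
vertex -3.097 -4.751 -3.28
endloop
endfacet
facet normal -0.417 -0.893 0.167
outer loop
vertex -3.636 -4.635 -4.004
vertex -3.097 -4.751 -3.28
vertex -4.401 -4.157 -3.357
endloop
endfacet
facet normal -0.417 -0.893 0.167
outer loop
vertex -4.401 -4.157 -3.357
vertex -3.097 -4.751 -3.28
vertex -3.862 -4.273 -2.633
endloop
endfacet
facet normal -0.689 0.431 0.582
outer loop
vertex -4.401 -4.157 -3.357
vertex -3.862 -4.273 -2.633
vertex -3.803 -3.511 -3.127
endloop
endfacet
facet normal 0.690 -0.431 -0.582
outer loop
vertex -3.097 -4.751 -3.28
vertex -3.037 -3.989 -3.773
vertex -2.499 -4.106 -3.049
endloop
endfacet
facet normal 0.304 -0.558 0.772
outer loop
vertex -3.097 -4.751 -3.28
vertex -2.499 -4.106 -3.049
vertex -3.862 -4.273 -2.633
endloop
endfacet
facet normal 0.304 -0.557 0.773
outer loop
vertex -3.862 -4.273 -2.633
vertex -2.499 -4.106 -3.049
vertex -3.264 -3.627 -2.403
endloop
endfacet
facet normal -0.689 0.431 0.582
outer loop
vertex -3.862 -4.273 -2.633
vertex -3.264 -3.627 -2.403
vertex -3.803 -3.511 -3.127
endloop
endfacet

endsolid


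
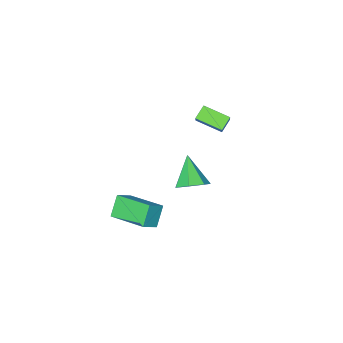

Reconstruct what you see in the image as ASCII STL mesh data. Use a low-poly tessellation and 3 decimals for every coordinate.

solid 
facet normal 0.345 0.631 -0.695
outer loop
vertex 0.113 1.214 1.913
vertex -0.45 0.817 1.274
vertex -0.63 1.543 1.843
endloop
endfacet
facet normal 0.063 0.342 0.938
outer loop
vertex 0.113 1.214 1.913
vertex -0.63 1.543 1.843
vertex -1.09 -0.357 2.566
endloop
endfacet
facet normal 0.345 0.631 -0.695
outer loop
vertex -0.63 1.543 1.843
vertex -0.45 0.817 1.274
vertex -1.238 1.325 1.344
endloop
endfacet
facet normal -0.663 0.401 0.632
outer loop
vertex -0.63 1.543 1.843
vertex -1.238 1.325 1.344
vertex -1.09 -0.357 2.566
endloop
endfacet
facet normal 0.345 0.631 -0.695
outer loop
vertex -1.238 1.325 1.344
vertex -0.45 0.817 1.274
vertex -1.252 0.725 0.792
endloop
endfacet
facet normal -0.997 -0.039 0.067
outer loop
vertex -1.238 1.325 1.344
vertex -1.252 0.725 0.792
vertex -1.09 -0.357 2.566
endloop
endfacet
facet normal 0.345 0.631 -0.695
outer loop
vertex -1.252 0.725 0.792
vertex -0.45 0.817 1.274
vertex -0.662 0.194 0.603
endloop
endfacet
facet normal -0.688 -0.646 -0.331
outer loop
vertex -1.252 0.725 0.792
vertex -0.662 0.194 0.603
vertex -1.09 -0.357 2.566
endloop
endfacet
facet normal 0.344 0.631 -0.695
outer loop
vertex -0.662 0.194 0.603
vertex -0.45 0.817 1.274
vertex 0.087 0.132 0.918
endloop
endfacet
facet normal 0.031 -0.964 -0.264
outer loop
vertex -0.662 0.194 0.603
vertex 0.087 0.132 0.918
vertex -1.09 -0.357 2.566
endloop
endfacet
facet normal 0.344 0.631 -0.695
outer loop
vertex 0.087 0.132 0.918
vertex -0.45 0.817 1.274
vertex 0.433 0.586 1.501
endloop
endfacet
facet normal 0.620 -0.754 0.219
outer loop
vertex 0.087 0.132 0.918
vertex 0.433 0.586 1.501
vertex -1.09 -0.357 2.566
endloop
endfacet
facet normal 0.344 0.631 -0.695
outer loop
vertex 0.433 0.586 1.501
vertex -0.45 0.817 1.274
vertex 0.113 1.214 1.913
endloop
endfacet
facet normal 0.634 -0.172 0.754
outer loop
vertex 0.433 0.586 1.501
vertex 0.113 1.214 1.913
vertex -1.09 -0.357 2.566
endloop
endfacet
facet normal -0.792 -0.222 0.569
outer loop
vertex -3.632 -2.136 3.927
vertex -4.324 -0.824 3.477
vertex -4.028 -2.596 3.196
endloop
endfacet
facet normal 0.447 -0.846 0.290
outer loop
vertex -3.316 -2.396 2.683
vertex -3.632 -2.136 3.927
vertex -4.028 -2.596 3.196
endloop
endfacet
facet normal -0.791 -0.222 0.570
outer loop
vertex -4.028 -2.596 3.196
vertex -4.324 -0.824 3.477
vertex -4.721 -1.284 2.746
endloop
endfacet
facet normal -0.418 -0.484 -0.769
outer loop
vertex -4.721 -1.284 2.746
vertex -3.316 -2.396 2.683
vertex -4.028 -2.596 3.196
endloop
endfacet
facet normal 0.418 0.484 0.769
outer loop
vertex -3.632 -2.136 3.927
vertex -3.612 -0.624 2.964
vertex -4.324 -0.824 3.477
endloop
endfacet
facet normal 0.446 -0.846 0.290
outer loop
vertex -2.919 -1.936 3.414
vertex -3.632 -2.136 3.927
vertex -3.316 -2.396 2.683
endloop
endfacet
facet normal 0.417 0.484 0.769
outer loop
vertex -2.919 -1.936 3.414
vertex -3.612 -0.624 2.964
vertex -3.632 -2.136 3.927
endloop
endfacet
facet normal -0.447 0.846 -0.290
outer loop
vertex -4.324 -0.824 3.477
vertex -3.612 -0.624 2.964
vertex -4.721 -1.284 2.746
endloop
endfacet
facet normal -0.418 -0.484 -0.769
outer loop
vertex -4.008 -1.084 2.233
vertex -3.316 -2.396 2.683
vertex -4.721 -1.284 2.746
endloop
endfacet
facet normal -0.447 0.846 -0.291
outer loop
vertex -4.721 -1.284 2.746
vertex -3.612 -0.624 2.964
vertex -4.008 -1.084 2.233
endloop
endfacet
facet normal 0.791 0.222 -0.570
outer loop
vertex -4.008 -1.084 2.233
vertex -2.919 -1.936 3.414
vertex -3.316 -2.396 2.683
endloop
endfacet
facet normal 0.792 0.223 -0.569
outer loop
vertex -3.612 -0.624 2.964
vertex -2.919 -1.936 3.414
vertex -4.008 -1.084 2.233
endloop
endfacet
facet normal -0.552 -0.296 0.780
outer loop
vertex 3.098 -0.783 1.481
vertex 2.624 1.247 1.916
vertex 2.198 -0.852 0.818
endloop
endfacet
facet normal 0.223 -0.953 -0.204
outer loop
vertex 2.916 -0.467 -0.196
vertex 3.098 -0.783 1.481
vertex 2.198 -0.852 0.818
endloop
endfacet
facet normal -0.552 -0.296 0.780
outer loop
vertex 2.198 -0.852 0.818
vertex 2.624 1.247 1.916
vertex 1.724 1.179 1.253
endloop
endfacet
facet normal -0.804 -0.061 -0.592
outer loop
vertex 1.724 1.179 1.253
vertex 2.916 -0.467 -0.196
vertex 2.198 -0.852 0.818
endloop
endfacet
facet normal 0.804 0.061 0.592
outer loop
vertex 3.098 -0.783 1.481
vertex 3.342 1.632 0.902
vertex 2.624 1.247 1.916
endloop
endfacet
facet normal 0.222 -0.953 -0.204
outer loop
vertex 3.816 -0.399 0.467
vertex 3.098 -0.783 1.481
vertex 2.916 -0.467 -0.196
endloop
endfacet
facet normal 0.804 0.061 0.592
outer loop
vertex 3.816 -0.399 0.467
vertex 3.342 1.632 0.902
vertex 3.098 -0.783 1.481
endloop
endfacet
facet normal -0.223 0.953 0.204
outer loop
vertex 2.624 1.247 1.916
vertex 3.342 1.632 0.902
vertex 1.724 1.179 1.253
endloop
endfacet
facet normal -0.804 -0.061 -0.592
outer loop
vertex 2.442 1.563 0.239
vertex 2.916 -0.467 -0.196
vertex 1.724 1.179 1.253
endloop
endfacet
facet normal -0.223 0.953 0.203
outer loop
vertex 1.724 1.179 1.253
vertex 3.342 1.632 0.902
vertex 2.442 1.563 0.239
endloop
endfacet
facet normal 0.552 0.296 -0.780
outer loop
vertex 2.442 1.563 0.239
vertex 3.816 -0.399 0.467
vertex 2.916 -0.467 -0.196
endloop
endfacet
facet normal 0.552 0.296 -0.780
outer loop
vertex 3.342 1.632 0.902
vertex 3.816 -0.399 0.467
vertex 2.442 1.563 0.239
endloop
endfacet

endsolid


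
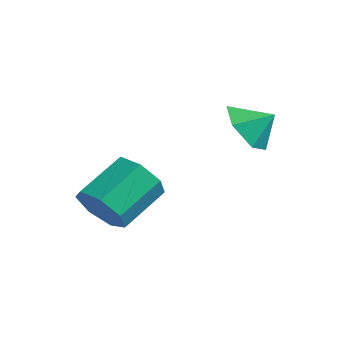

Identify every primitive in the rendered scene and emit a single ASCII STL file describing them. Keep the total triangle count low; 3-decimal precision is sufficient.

solid 
facet normal 0.021 -0.878 -0.478
outer loop
vertex -1.362 -3.043 -2.193
vertex -2.071 -3.365 -1.633
vertex -2.134 -2.908 -2.475
endloop
endfacet
facet normal 0.375 0.450 -0.811
outer loop
vertex -1.362 -3.043 -2.193
vertex -2.134 -2.908 -2.475
vertex -1.399 -1.453 -1.328
endloop
endfacet
facet normal 0.373 0.451 -0.811
outer loop
vertex -1.399 -1.453 -1.328
vertex -2.134 -2.908 -2.475
vertex -2.172 -1.318 -1.609
endloop
endfacet
facet normal -0.020 0.878 0.478
outer loop
vertex -1.399 -1.453 -1.328
vertex -2.172 -1.318 -1.609
vertex -2.109 -1.775 -0.767
endloop
endfacet
facet normal 0.020 -0.878 -0.478
outer loop
vertex -2.134 -2.908 -2.475
vertex -2.071 -3.365 -1.633
vertex -2.859 -3.117 -2.122
endloop
endfacet
facet normal -0.492 0.407 -0.769
outer loop
vertex -2.134 -2.908 -2.475
vertex -2.859 -3.117 -2.122
vertex -2.172 -1.318 -1.609
endloop
endfacet
facet normal -0.492 0.407 -0.769
outer loop
vertex -2.172 -1.318 -1.609
vertex -2.859 -3.117 -2.122
vertex -2.897 -1.528 -1.256
endloop
endfacet
facet normal -0.022 0.878 0.478
outer loop
vertex -2.172 -1.318 -1.609
vertex -2.897 -1.528 -1.256
vertex -2.109 -1.775 -0.767
endloop
endfacet
facet normal 0.020 -0.878 -0.478
outer loop
vertex -2.859 -3.117 -2.122
vertex -2.071 -3.365 -1.633
vertex -2.991 -3.513 -1.4
endloop
endfacet
facet normal -0.987 0.058 -0.149
outer loop
vertex -2.859 -3.117 -2.122
vertex -2.991 -3.513 -1.4
vertex -2.897 -1.528 -1.256
endloop
endfacet
facet normal -0.987 0.057 -0.148
outer loop
vertex -2.897 -1.528 -1.256
vertex -2.991 -3.513 -1.4
vertex -3.028 -1.923 -0.535
endloop
endfacet
facet normal -0.021 0.878 0.477
outer loop
vertex -2.897 -1.528 -1.256
vertex -3.028 -1.923 -0.535
vertex -2.109 -1.775 -0.767
endloop
endfacet
facet normal 0.020 -0.878 -0.478
outer loop
vertex -2.991 -3.513 -1.4
vertex -2.071 -3.365 -1.633
vertex -2.43 -3.797 -0.854
endloop
endfacet
facet normal -0.739 -0.335 0.585
outer loop
vertex -2.991 -3.513 -1.4
vertex -2.43 -3.797 -0.854
vertex -3.028 -1.923 -0.535
endloop
endfacet
facet normal -0.739 -0.335 0.585
outer loop
vertex -3.028 -1.923 -0.535
vertex -2.43 -3.797 -0.854
vertex -2.467 -2.207 0.011
endloop
endfacet
facet normal -0.021 0.878 0.478
outer loop
vertex -3.028 -1.923 -0.535
vertex -2.467 -2.207 0.011
vertex -2.109 -1.775 -0.767
endloop
endfacet
facet normal 0.020 -0.878 -0.478
outer loop
vertex -2.43 -3.797 -0.854
vertex -2.071 -3.365 -1.633
vertex -1.599 -3.756 -0.894
endloop
endfacet
facet normal 0.066 -0.476 0.877
outer loop
vertex -2.43 -3.797 -0.854
vertex -1.599 -3.756 -0.894
vertex -2.467 -2.207 0.011
endloop
endfacet
facet normal 0.066 -0.476 0.877
outer loop
vertex -2.467 -2.207 0.011
vertex -1.599 -3.756 -0.894
vertex -1.636 -2.166 -0.029
endloop
endfacet
facet normal -0.020 0.878 0.478
outer loop
vertex -2.467 -2.207 0.011
vertex -1.636 -2.166 -0.029
vertex -2.109 -1.775 -0.767
endloop
endfacet
facet normal 0.021 -0.878 -0.478
outer loop
vertex -1.599 -3.756 -0.894
vertex -2.071 -3.365 -1.633
vertex -1.124 -3.42 -1.49
endloop
endfacet
facet normal 0.821 -0.258 0.509
outer loop
vertex -1.599 -3.756 -0.894
vertex -1.124 -3.42 -1.49
vertex -1.636 -2.166 -0.029
endloop
endfacet
facet normal 0.821 -0.258 0.509
outer loop
vertex -1.636 -2.166 -0.029
vertex -1.124 -3.42 -1.49
vertex -1.161 -1.831 -0.625
endloop
endfacet
facet normal -0.020 0.878 0.478
outer loop
vertex -1.636 -2.166 -0.029
vertex -1.161 -1.831 -0.625
vertex -2.109 -1.775 -0.767
endloop
endfacet
facet normal 0.021 -0.878 -0.478
outer loop
vertex -1.124 -3.42 -1.49
vertex -2.071 -3.365 -1.633
vertex -1.362 -3.043 -2.193
endloop
endfacet
facet normal 0.958 0.154 -0.242
outer loop
vertex -1.124 -3.42 -1.49
vertex -1.362 -3.043 -2.193
vertex -1.161 -1.831 -0.625
endloop
endfacet
facet normal 0.958 0.154 -0.242
outer loop
vertex -1.161 -1.831 -0.625
vertex -1.362 -3.043 -2.193
vertex -1.399 -1.453 -1.328
endloop
endfacet
facet normal -0.020 0.878 0.479
outer loop
vertex -1.161 -1.831 -0.625
vertex -1.399 -1.453 -1.328
vertex -2.109 -1.775 -0.767
endloop
endfacet
facet normal -0.616 -0.529 -0.584
outer loop
vertex 0.77 0.515 0.551
vertex 0.262 0.215 1.358
vertex -0.005 1.053 0.881
endloop
endfacet
facet normal 0.509 0.842 -0.179
outer loop
vertex 0.77 0.515 0.551
vertex -0.005 1.053 0.881
vertex 0.878 0.745 1.942
endloop
endfacet
facet normal -0.617 -0.529 -0.583
outer loop
vertex -0.005 1.053 0.881
vertex 0.262 0.215 1.358
vertex -0.513 0.754 1.689
endloop
endfacet
facet normal -0.052 0.947 0.318
outer loop
vertex -0.005 1.053 0.881
vertex -0.513 0.754 1.689
vertex 0.878 0.745 1.942
endloop
endfacet
facet normal -0.617 -0.529 -0.583
outer loop
vertex -0.513 0.754 1.689
vertex 0.262 0.215 1.358
vertex -0.246 -0.084 2.166
endloop
endfacet
facet normal -0.157 0.450 0.879
outer loop
vertex -0.513 0.754 1.689
vertex -0.246 -0.084 2.166
vertex 0.878 0.745 1.942
endloop
endfacet
facet normal -0.616 -0.529 -0.583
outer loop
vertex -0.246 -0.084 2.166
vertex 0.262 0.215 1.358
vertex 0.529 -0.622 1.835
endloop
endfacet
facet normal 0.298 -0.150 0.943
outer loop
vertex -0.246 -0.084 2.166
vertex 0.529 -0.622 1.835
vertex 0.878 0.745 1.942
endloop
endfacet
facet normal -0.616 -0.529 -0.584
outer loop
vertex 0.529 -0.622 1.835
vertex 0.262 0.215 1.358
vertex 1.037 -0.323 1.028
endloop
endfacet
facet normal 0.858 -0.254 0.446
outer loop
vertex 0.529 -0.622 1.835
vertex 1.037 -0.323 1.028
vertex 0.878 0.745 1.942
endloop
endfacet
facet normal -0.616 -0.529 -0.584
outer loop
vertex 1.037 -0.323 1.028
vertex 0.262 0.215 1.358
vertex 0.77 0.515 0.551
endloop
endfacet
facet normal 0.964 0.242 -0.115
outer loop
vertex 1.037 -0.323 1.028
vertex 0.77 0.515 0.551
vertex 0.878 0.745 1.942
endloop
endfacet

endsolid


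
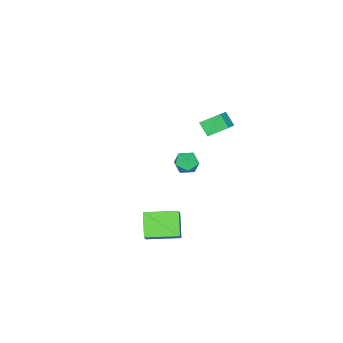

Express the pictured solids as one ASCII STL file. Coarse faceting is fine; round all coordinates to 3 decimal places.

solid 
facet normal -0.861 -0.216 -0.461
outer loop
vertex -3.096 0.445 4.211
vertex -2.867 1.159 3.448
vertex -2.44 -0.567 3.461
endloop
endfacet
facet normal -0.214 -0.667 0.713
outer loop
vertex -1.373 -0.299 4.032
vertex -3.096 0.445 4.211
vertex -2.44 -0.567 3.461
endloop
endfacet
facet normal -0.861 -0.216 -0.461
outer loop
vertex -2.44 -0.567 3.461
vertex -2.867 1.159 3.448
vertex -2.211 0.147 2.698
endloop
endfacet
facet normal 0.462 -0.713 -0.528
outer loop
vertex -2.211 0.147 2.698
vertex -1.373 -0.299 4.032
vertex -2.44 -0.567 3.461
endloop
endfacet
facet normal -0.462 0.713 0.528
outer loop
vertex -3.096 0.445 4.211
vertex -1.8 1.427 4.019
vertex -2.867 1.159 3.448
endloop
endfacet
facet normal -0.214 -0.667 0.713
outer loop
vertex -2.029 0.713 4.782
vertex -3.096 0.445 4.211
vertex -1.373 -0.299 4.032
endloop
endfacet
facet normal -0.462 0.713 0.528
outer loop
vertex -2.029 0.713 4.782
vertex -1.8 1.427 4.019
vertex -3.096 0.445 4.211
endloop
endfacet
facet normal 0.214 0.667 -0.713
outer loop
vertex -2.867 1.159 3.448
vertex -1.8 1.427 4.019
vertex -2.211 0.147 2.698
endloop
endfacet
facet normal 0.462 -0.713 -0.528
outer loop
vertex -1.144 0.415 3.269
vertex -1.373 -0.299 4.032
vertex -2.211 0.147 2.698
endloop
endfacet
facet normal 0.214 0.667 -0.713
outer loop
vertex -2.211 0.147 2.698
vertex -1.8 1.427 4.019
vertex -1.144 0.415 3.269
endloop
endfacet
facet normal 0.861 0.216 0.461
outer loop
vertex -1.144 0.415 3.269
vertex -2.029 0.713 4.782
vertex -1.373 -0.299 4.032
endloop
endfacet
facet normal 0.861 0.216 0.461
outer loop
vertex -1.8 1.427 4.019
vertex -2.029 0.713 4.782
vertex -1.144 0.415 3.269
endloop
endfacet
facet normal -0.576 -0.419 0.702
outer loop
vertex 4.113 -0.577 -0.394
vertex 3.021 1.129 -0.271
vertex 3.048 -1.17 -1.622
endloop
endfacet
facet normal 0.538 -0.841 -0.061
outer loop
vertex 4.039 -0.449 -2.829
vertex 4.113 -0.577 -0.394
vertex 3.048 -1.17 -1.622
endloop
endfacet
facet normal -0.576 -0.419 0.702
outer loop
vertex 3.048 -1.17 -1.622
vertex 3.021 1.129 -0.271
vertex 1.956 0.536 -1.499
endloop
endfacet
facet normal -0.615 -0.343 -0.710
outer loop
vertex 1.956 0.536 -1.499
vertex 4.039 -0.449 -2.829
vertex 3.048 -1.17 -1.622
endloop
endfacet
facet normal 0.615 0.343 0.710
outer loop
vertex 4.113 -0.577 -0.394
vertex 4.012 1.85 -1.478
vertex 3.021 1.129 -0.271
endloop
endfacet
facet normal 0.538 -0.841 -0.061
outer loop
vertex 5.104 0.144 -1.601
vertex 4.113 -0.577 -0.394
vertex 4.039 -0.449 -2.829
endloop
endfacet
facet normal 0.615 0.343 0.710
outer loop
vertex 5.104 0.144 -1.601
vertex 4.012 1.85 -1.478
vertex 4.113 -0.577 -0.394
endloop
endfacet
facet normal -0.538 0.841 0.061
outer loop
vertex 3.021 1.129 -0.271
vertex 4.012 1.85 -1.478
vertex 1.956 0.536 -1.499
endloop
endfacet
facet normal -0.615 -0.343 -0.710
outer loop
vertex 2.947 1.257 -2.706
vertex 4.039 -0.449 -2.829
vertex 1.956 0.536 -1.499
endloop
endfacet
facet normal -0.538 0.841 0.061
outer loop
vertex 1.956 0.536 -1.499
vertex 4.012 1.85 -1.478
vertex 2.947 1.257 -2.706
endloop
endfacet
facet normal 0.576 0.419 -0.702
outer loop
vertex 2.947 1.257 -2.706
vertex 5.104 0.144 -1.601
vertex 4.039 -0.449 -2.829
endloop
endfacet
facet normal 0.576 0.419 -0.702
outer loop
vertex 4.012 1.85 -1.478
vertex 5.104 0.144 -1.601
vertex 2.947 1.257 -2.706
endloop
endfacet
facet normal -0.153 0.615 0.774
outer loop
vertex -4.028 -1.945 -2.119
vertex -4.424 -2.618 -1.663
vertex -3.532 -2.486 -1.591
endloop
endfacet
facet normal 0.434 0.801 0.413
outer loop
vertex -4.028 -1.945 -2.119
vertex -3.532 -2.486 -1.591
vertex -3.221 -2.236 -2.403
endloop
endfacet
facet normal 0.244 0.934 -0.262
outer loop
vertex -4.028 -1.945 -2.119
vertex -3.221 -2.236 -2.403
vertex -3.92 -2.214 -2.976
endloop
endfacet
facet normal -0.460 0.829 -0.318
outer loop
vertex -4.028 -1.945 -2.119
vertex -3.92 -2.214 -2.976
vertex -4.663 -2.45 -2.518
endloop
endfacet
facet normal -0.705 0.632 0.321
outer loop
vertex -4.028 -1.945 -2.119
vertex -4.663 -2.45 -2.518
vertex -4.424 -2.618 -1.663
endloop
endfacet
facet normal 0.879 0.242 0.411
outer loop
vertex -3.221 -2.236 -2.403
vertex -3.532 -2.486 -1.591
vertex -3.117 -3.09 -2.122
endloop
endfacet
facet normal -0.072 -0.059 0.996
outer loop
vertex -3.532 -2.486 -1.591
vertex -4.424 -2.618 -1.663
vertex -3.86 -3.326 -1.664
endloop
endfacet
facet normal -0.964 -0.031 0.263
outer loop
vertex -4.424 -2.618 -1.663
vertex -4.663 -2.45 -2.518
vertex -4.559 -3.304 -2.237
endloop
endfacet
facet normal -0.567 0.289 -0.771
outer loop
vertex -4.663 -2.45 -2.518
vertex -3.92 -2.214 -2.976
vertex -4.248 -3.054 -3.049
endloop
endfacet
facet normal 0.572 0.457 -0.681
outer loop
vertex -3.92 -2.214 -2.976
vertex -3.221 -2.236 -2.403
vertex -3.356 -2.922 -2.977
endloop
endfacet
facet normal 0.460 -0.829 0.318
outer loop
vertex -3.752 -3.595 -2.521
vertex -3.117 -3.09 -2.122
vertex -3.86 -3.326 -1.664
endloop
endfacet
facet normal -0.244 -0.934 0.262
outer loop
vertex -3.752 -3.595 -2.521
vertex -3.86 -3.326 -1.664
vertex -4.559 -3.304 -2.237
endloop
endfacet
facet normal -0.434 -0.801 -0.413
outer loop
vertex -3.752 -3.595 -2.521
vertex -4.559 -3.304 -2.237
vertex -4.248 -3.054 -3.049
endloop
endfacet
facet normal 0.153 -0.615 -0.774
outer loop
vertex -3.752 -3.595 -2.521
vertex -4.248 -3.054 -3.049
vertex -3.356 -2.922 -2.977
endloop
endfacet
facet normal 0.705 -0.632 -0.321
outer loop
vertex -3.752 -3.595 -2.521
vertex -3.356 -2.922 -2.977
vertex -3.117 -3.09 -2.122
endloop
endfacet
facet normal 0.567 -0.289 0.771
outer loop
vertex -3.86 -3.326 -1.664
vertex -3.117 -3.09 -2.122
vertex -3.532 -2.486 -1.591
endloop
endfacet
facet normal -0.572 -0.457 0.681
outer loop
vertex -4.559 -3.304 -2.237
vertex -3.86 -3.326 -1.664
vertex -4.424 -2.618 -1.663
endloop
endfacet
facet normal -0.879 -0.242 -0.411
outer loop
vertex -4.248 -3.054 -3.049
vertex -4.559 -3.304 -2.237
vertex -4.663 -2.45 -2.518
endloop
endfacet
facet normal 0.072 0.059 -0.996
outer loop
vertex -3.356 -2.922 -2.977
vertex -4.248 -3.054 -3.049
vertex -3.92 -2.214 -2.976
endloop
endfacet
facet normal 0.964 0.031 -0.263
outer loop
vertex -3.117 -3.09 -2.122
vertex -3.356 -2.922 -2.977
vertex -3.221 -2.236 -2.403
endloop
endfacet

endsolid


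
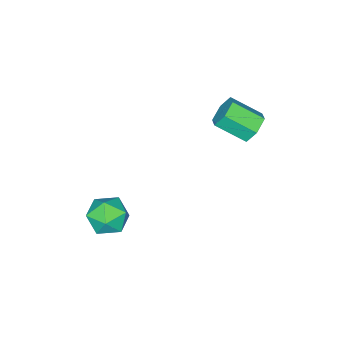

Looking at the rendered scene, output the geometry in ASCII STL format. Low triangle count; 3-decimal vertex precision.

solid 
facet normal -0.818 0.480 0.317
outer loop
vertex 2.724 -3.059 -3.239
vertex 2.685 -3.713 -2.351
vertex 3.253 -2.767 -2.316
endloop
endfacet
facet normal -0.398 0.915 -0.062
outer loop
vertex 2.724 -3.059 -3.239
vertex 3.253 -2.767 -2.316
vertex 3.736 -2.623 -3.298
endloop
endfacet
facet normal -0.313 0.631 -0.710
outer loop
vertex 2.724 -3.059 -3.239
vertex 3.736 -2.623 -3.298
vertex 3.466 -3.479 -3.94
endloop
endfacet
facet normal -0.681 0.020 -0.732
outer loop
vertex 2.724 -3.059 -3.239
vertex 3.466 -3.479 -3.94
vertex 2.817 -4.153 -3.355
endloop
endfacet
facet normal -0.992 -0.074 -0.098
outer loop
vertex 2.724 -3.059 -3.239
vertex 2.817 -4.153 -3.355
vertex 2.685 -3.713 -2.351
endloop
endfacet
facet normal 0.241 0.936 0.256
outer loop
vertex 3.736 -2.623 -3.298
vertex 3.253 -2.767 -2.316
vertex 4.323 -3.007 -2.445
endloop
endfacet
facet normal -0.439 0.231 0.868
outer loop
vertex 3.253 -2.767 -2.316
vertex 2.685 -3.713 -2.351
vertex 3.674 -3.681 -1.86
endloop
endfacet
facet normal -0.721 -0.665 0.197
outer loop
vertex 2.685 -3.713 -2.351
vertex 2.817 -4.153 -3.355
vertex 3.404 -4.537 -2.502
endloop
endfacet
facet normal -0.215 -0.514 -0.831
outer loop
vertex 2.817 -4.153 -3.355
vertex 3.466 -3.479 -3.94
vertex 3.887 -4.393 -3.484
endloop
endfacet
facet normal 0.379 0.476 -0.794
outer loop
vertex 3.466 -3.479 -3.94
vertex 3.736 -2.623 -3.298
vertex 4.455 -3.447 -3.449
endloop
endfacet
facet normal 0.681 -0.020 0.732
outer loop
vertex 4.416 -4.101 -2.561
vertex 4.323 -3.007 -2.445
vertex 3.674 -3.681 -1.86
endloop
endfacet
facet normal 0.313 -0.631 0.710
outer loop
vertex 4.416 -4.101 -2.561
vertex 3.674 -3.681 -1.86
vertex 3.404 -4.537 -2.502
endloop
endfacet
facet normal 0.398 -0.915 0.062
outer loop
vertex 4.416 -4.101 -2.561
vertex 3.404 -4.537 -2.502
vertex 3.887 -4.393 -3.484
endloop
endfacet
facet normal 0.818 -0.480 -0.317
outer loop
vertex 4.416 -4.101 -2.561
vertex 3.887 -4.393 -3.484
vertex 4.455 -3.447 -3.449
endloop
endfacet
facet normal 0.992 0.074 0.098
outer loop
vertex 4.416 -4.101 -2.561
vertex 4.455 -3.447 -3.449
vertex 4.323 -3.007 -2.445
endloop
endfacet
facet normal 0.215 0.514 0.831
outer loop
vertex 3.674 -3.681 -1.86
vertex 4.323 -3.007 -2.445
vertex 3.253 -2.767 -2.316
endloop
endfacet
facet normal -0.379 -0.476 0.794
outer loop
vertex 3.404 -4.537 -2.502
vertex 3.674 -3.681 -1.86
vertex 2.685 -3.713 -2.351
endloop
endfacet
facet normal -0.241 -0.936 -0.256
outer loop
vertex 3.887 -4.393 -3.484
vertex 3.404 -4.537 -2.502
vertex 2.817 -4.153 -3.355
endloop
endfacet
facet normal 0.439 -0.231 -0.868
outer loop
vertex 4.455 -3.447 -3.449
vertex 3.887 -4.393 -3.484
vertex 3.466 -3.479 -3.94
endloop
endfacet
facet normal 0.721 0.665 -0.197
outer loop
vertex 4.323 -3.007 -2.445
vertex 4.455 -3.447 -3.449
vertex 3.736 -2.623 -3.298
endloop
endfacet
facet normal -0.398 0.755 -0.521
outer loop
vertex -1.509 0.678 2.264
vertex -2.017 0.138 1.869
vertex -2.265 0.501 2.585
endloop
endfacet
facet normal 0.178 0.621 0.763
outer loop
vertex -1.509 0.678 2.264
vertex -2.265 0.501 2.585
vertex -0.836 -0.597 3.145
endloop
endfacet
facet normal 0.179 0.621 0.763
outer loop
vertex -0.836 -0.597 3.145
vertex -2.265 0.501 2.585
vertex -1.591 -0.774 3.466
endloop
endfacet
facet normal 0.399 -0.754 0.522
outer loop
vertex -0.836 -0.597 3.145
vertex -1.591 -0.774 3.466
vertex -1.343 -1.138 2.751
endloop
endfacet
facet normal -0.399 0.755 -0.521
outer loop
vertex -2.265 0.501 2.585
vertex -2.017 0.138 1.869
vertex -2.772 -0.04 2.19
endloop
endfacet
facet normal -0.690 0.127 0.712
outer loop
vertex -2.265 0.501 2.585
vertex -2.772 -0.04 2.19
vertex -1.591 -0.774 3.466
endloop
endfacet
facet normal -0.690 0.129 0.712
outer loop
vertex -1.591 -0.774 3.466
vertex -2.772 -0.04 2.19
vertex -2.099 -1.315 3.072
endloop
endfacet
facet normal 0.398 -0.754 0.522
outer loop
vertex -1.591 -0.774 3.466
vertex -2.099 -1.315 3.072
vertex -1.343 -1.138 2.751
endloop
endfacet
facet normal -0.399 0.754 -0.521
outer loop
vertex -2.772 -0.04 2.19
vertex -2.017 0.138 1.869
vertex -2.524 -0.403 1.475
endloop
endfacet
facet normal -0.868 -0.493 -0.051
outer loop
vertex -2.772 -0.04 2.19
vertex -2.524 -0.403 1.475
vertex -2.099 -1.315 3.072
endloop
endfacet
facet normal -0.868 -0.493 -0.051
outer loop
vertex -2.099 -1.315 3.072
vertex -2.524 -0.403 1.475
vertex -1.851 -1.678 2.356
endloop
endfacet
facet normal 0.398 -0.755 0.521
outer loop
vertex -2.099 -1.315 3.072
vertex -1.851 -1.678 2.356
vertex -1.343 -1.138 2.751
endloop
endfacet
facet normal -0.399 0.754 -0.522
outer loop
vertex -2.524 -0.403 1.475
vertex -2.017 0.138 1.869
vertex -1.769 -0.226 1.154
endloop
endfacet
facet normal -0.179 -0.621 -0.763
outer loop
vertex -2.524 -0.403 1.475
vertex -1.769 -0.226 1.154
vertex -1.851 -1.678 2.356
endloop
endfacet
facet normal -0.178 -0.621 -0.763
outer loop
vertex -1.851 -1.678 2.356
vertex -1.769 -0.226 1.154
vertex -1.095 -1.501 2.035
endloop
endfacet
facet normal 0.398 -0.755 0.521
outer loop
vertex -1.851 -1.678 2.356
vertex -1.095 -1.501 2.035
vertex -1.343 -1.138 2.751
endloop
endfacet
facet normal -0.398 0.754 -0.522
outer loop
vertex -1.769 -0.226 1.154
vertex -2.017 0.138 1.869
vertex -1.261 0.315 1.548
endloop
endfacet
facet normal 0.689 -0.128 -0.713
outer loop
vertex -1.769 -0.226 1.154
vertex -1.261 0.315 1.548
vertex -1.095 -1.501 2.035
endloop
endfacet
facet normal 0.691 -0.128 -0.712
outer loop
vertex -1.095 -1.501 2.035
vertex -1.261 0.315 1.548
vertex -0.588 -0.96 2.43
endloop
endfacet
facet normal 0.399 -0.755 0.521
outer loop
vertex -1.095 -1.501 2.035
vertex -0.588 -0.96 2.43
vertex -1.343 -1.138 2.751
endloop
endfacet
facet normal -0.398 0.755 -0.521
outer loop
vertex -1.261 0.315 1.548
vertex -2.017 0.138 1.869
vertex -1.509 0.678 2.264
endloop
endfacet
facet normal 0.868 0.493 0.051
outer loop
vertex -1.261 0.315 1.548
vertex -1.509 0.678 2.264
vertex -0.588 -0.96 2.43
endloop
endfacet
facet normal 0.868 0.493 0.051
outer loop
vertex -0.588 -0.96 2.43
vertex -1.509 0.678 2.264
vertex -0.836 -0.597 3.145
endloop
endfacet
facet normal 0.399 -0.754 0.521
outer loop
vertex -0.588 -0.96 2.43
vertex -0.836 -0.597 3.145
vertex -1.343 -1.138 2.751
endloop
endfacet

endsolid


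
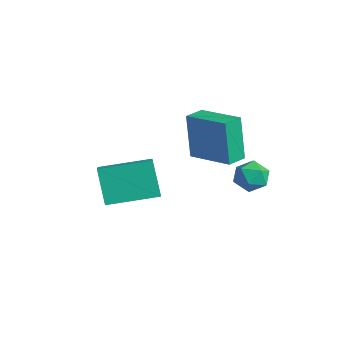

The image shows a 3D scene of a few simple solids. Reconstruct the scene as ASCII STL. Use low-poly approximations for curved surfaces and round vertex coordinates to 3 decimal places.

solid 
facet normal 0.224 0.623 0.749
outer loop
vertex 3.355 3.386 1.886
vertex 2.93 2.963 2.365
vertex 3.676 2.805 2.273
endloop
endfacet
facet normal 0.755 0.598 0.271
outer loop
vertex 3.355 3.386 1.886
vertex 3.676 2.805 2.273
vertex 3.852 2.918 1.534
endloop
endfacet
facet normal 0.491 0.793 -0.361
outer loop
vertex 3.355 3.386 1.886
vertex 3.852 2.918 1.534
vertex 3.216 3.146 1.17
endloop
endfacet
facet normal -0.204 0.939 -0.275
outer loop
vertex 3.355 3.386 1.886
vertex 3.216 3.146 1.17
vertex 2.646 3.173 1.684
endloop
endfacet
facet normal -0.368 0.834 0.411
outer loop
vertex 3.355 3.386 1.886
vertex 2.646 3.173 1.684
vertex 2.93 2.963 2.365
endloop
endfacet
facet normal 0.972 -0.081 0.219
outer loop
vertex 3.852 2.918 1.534
vertex 3.676 2.805 2.273
vertex 3.734 2.207 1.796
endloop
endfacet
facet normal 0.114 -0.038 0.993
outer loop
vertex 3.676 2.805 2.273
vertex 2.93 2.963 2.365
vertex 3.164 2.234 2.31
endloop
endfacet
facet normal -0.842 0.304 0.445
outer loop
vertex 2.93 2.963 2.365
vertex 2.646 3.173 1.684
vertex 2.528 2.462 1.946
endloop
endfacet
facet normal -0.577 0.474 -0.665
outer loop
vertex 2.646 3.173 1.684
vertex 3.216 3.146 1.17
vertex 2.704 2.575 1.207
endloop
endfacet
facet normal 0.545 0.236 -0.805
outer loop
vertex 3.216 3.146 1.17
vertex 3.852 2.918 1.534
vertex 3.45 2.417 1.115
endloop
endfacet
facet normal 0.204 -0.939 0.275
outer loop
vertex 3.025 1.994 1.594
vertex 3.734 2.207 1.796
vertex 3.164 2.234 2.31
endloop
endfacet
facet normal -0.491 -0.793 0.361
outer loop
vertex 3.025 1.994 1.594
vertex 3.164 2.234 2.31
vertex 2.528 2.462 1.946
endloop
endfacet
facet normal -0.755 -0.598 -0.271
outer loop
vertex 3.025 1.994 1.594
vertex 2.528 2.462 1.946
vertex 2.704 2.575 1.207
endloop
endfacet
facet normal -0.224 -0.623 -0.749
outer loop
vertex 3.025 1.994 1.594
vertex 2.704 2.575 1.207
vertex 3.45 2.417 1.115
endloop
endfacet
facet normal 0.368 -0.834 -0.411
outer loop
vertex 3.025 1.994 1.594
vertex 3.45 2.417 1.115
vertex 3.734 2.207 1.796
endloop
endfacet
facet normal 0.577 -0.474 0.665
outer loop
vertex 3.164 2.234 2.31
vertex 3.734 2.207 1.796
vertex 3.676 2.805 2.273
endloop
endfacet
facet normal -0.545 -0.236 0.805
outer loop
vertex 2.528 2.462 1.946
vertex 3.164 2.234 2.31
vertex 2.93 2.963 2.365
endloop
endfacet
facet normal -0.972 0.081 -0.219
outer loop
vertex 2.704 2.575 1.207
vertex 2.528 2.462 1.946
vertex 2.646 3.173 1.684
endloop
endfacet
facet normal -0.114 0.038 -0.993
outer loop
vertex 3.45 2.417 1.115
vertex 2.704 2.575 1.207
vertex 3.216 3.146 1.17
endloop
endfacet
facet normal 0.842 -0.304 -0.445
outer loop
vertex 3.734 2.207 1.796
vertex 3.45 2.417 1.115
vertex 3.852 2.918 1.534
endloop
endfacet
facet normal -0.938 -0.291 -0.187
outer loop
vertex -0.059 1.879 3.561
vertex -0.31 2.74 3.48
vertex 0.361 1.812 1.556
endloop
endfacet
facet normal 0.279 -0.956 0.090
outer loop
vertex 2.19 2.38 1.92
vertex -0.059 1.879 3.561
vertex 0.361 1.812 1.556
endloop
endfacet
facet normal -0.938 -0.291 -0.187
outer loop
vertex 0.361 1.812 1.556
vertex -0.31 2.74 3.48
vertex 0.11 2.673 1.474
endloop
endfacet
facet normal 0.205 -0.033 -0.978
outer loop
vertex 0.11 2.673 1.474
vertex 2.19 2.38 1.92
vertex 0.361 1.812 1.556
endloop
endfacet
facet normal -0.205 0.032 0.978
outer loop
vertex -0.059 1.879 3.561
vertex 1.519 3.308 3.844
vertex -0.31 2.74 3.48
endloop
endfacet
facet normal 0.279 -0.956 0.090
outer loop
vertex 1.77 2.447 3.926
vertex -0.059 1.879 3.561
vertex 2.19 2.38 1.92
endloop
endfacet
facet normal -0.206 0.033 0.978
outer loop
vertex 1.77 2.447 3.926
vertex 1.519 3.308 3.844
vertex -0.059 1.879 3.561
endloop
endfacet
facet normal -0.279 0.956 -0.090
outer loop
vertex -0.31 2.74 3.48
vertex 1.519 3.308 3.844
vertex 0.11 2.673 1.474
endloop
endfacet
facet normal 0.205 -0.032 -0.978
outer loop
vertex 1.939 3.241 1.839
vertex 2.19 2.38 1.92
vertex 0.11 2.673 1.474
endloop
endfacet
facet normal -0.279 0.956 -0.090
outer loop
vertex 0.11 2.673 1.474
vertex 1.519 3.308 3.844
vertex 1.939 3.241 1.839
endloop
endfacet
facet normal 0.938 0.291 0.187
outer loop
vertex 1.939 3.241 1.839
vertex 1.77 2.447 3.926
vertex 2.19 2.38 1.92
endloop
endfacet
facet normal 0.938 0.291 0.187
outer loop
vertex 1.519 3.308 3.844
vertex 1.77 2.447 3.926
vertex 1.939 3.241 1.839
endloop
endfacet
facet normal -0.524 0.107 0.845
outer loop
vertex 1.02 -2.644 2.81
vertex 1.893 -0.804 3.118
vertex -0.037 -2.02 2.076
endloop
endfacet
facet normal -0.424 -0.893 -0.150
outer loop
vertex 0.827 -2.196 0.682
vertex 1.02 -2.644 2.81
vertex -0.037 -2.02 2.076
endloop
endfacet
facet normal -0.523 0.106 0.845
outer loop
vertex -0.037 -2.02 2.076
vertex 1.893 -0.804 3.118
vertex 0.836 -0.18 2.385
endloop
endfacet
facet normal -0.739 0.437 -0.513
outer loop
vertex 0.836 -0.18 2.385
vertex 0.827 -2.196 0.682
vertex -0.037 -2.02 2.076
endloop
endfacet
facet normal 0.739 -0.437 0.513
outer loop
vertex 1.02 -2.644 2.81
vertex 2.757 -0.98 1.724
vertex 1.893 -0.804 3.118
endloop
endfacet
facet normal -0.424 -0.893 -0.150
outer loop
vertex 1.884 -2.82 1.415
vertex 1.02 -2.644 2.81
vertex 0.827 -2.196 0.682
endloop
endfacet
facet normal 0.739 -0.437 0.513
outer loop
vertex 1.884 -2.82 1.415
vertex 2.757 -0.98 1.724
vertex 1.02 -2.644 2.81
endloop
endfacet
facet normal 0.424 0.893 0.150
outer loop
vertex 1.893 -0.804 3.118
vertex 2.757 -0.98 1.724
vertex 0.836 -0.18 2.385
endloop
endfacet
facet normal -0.739 0.437 -0.513
outer loop
vertex 1.7 -0.356 0.99
vertex 0.827 -2.196 0.682
vertex 0.836 -0.18 2.385
endloop
endfacet
facet normal 0.424 0.893 0.150
outer loop
vertex 0.836 -0.18 2.385
vertex 2.757 -0.98 1.724
vertex 1.7 -0.356 0.99
endloop
endfacet
facet normal 0.523 -0.107 -0.845
outer loop
vertex 1.7 -0.356 0.99
vertex 1.884 -2.82 1.415
vertex 0.827 -2.196 0.682
endloop
endfacet
facet normal 0.524 -0.107 -0.845
outer loop
vertex 2.757 -0.98 1.724
vertex 1.884 -2.82 1.415
vertex 1.7 -0.356 0.99
endloop
endfacet

endsolid
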